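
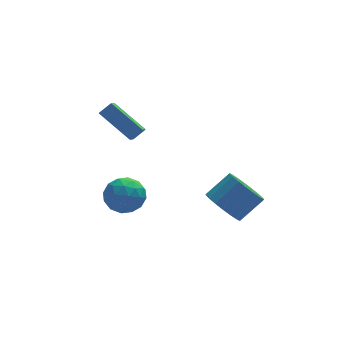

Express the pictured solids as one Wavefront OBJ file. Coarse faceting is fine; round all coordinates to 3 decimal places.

v 2.199 -4.088 0.762
v 2.913 -4.459 0.041
v 4.115 -4.122 1.057
v 3.401 -3.752 1.778
v 2.878 -3.993 -0.073
v 4.08 -3.657 0.944
v 2.709 -3.546 -0.021
v 3.911 -3.21 0.996
v 2.439 -3.206 0.186
v 3.641 -2.87 1.203
v 2.122 -3.041 0.507
v 3.324 -2.705 1.524
v 1.819 -3.084 0.878
v 3.021 -2.748 1.895
v 1.592 -3.325 1.226
v 2.794 -2.989 2.243
v 1.485 -3.718 1.483
v 2.687 -3.381 2.499
v 1.52 -4.183 1.596
v 2.722 -3.847 2.613
v 1.689 -4.63 1.544
v 2.891 -4.294 2.561
v 1.959 -4.97 1.337
v 3.161 -4.634 2.354
v 2.276 -5.135 1.016
v 3.478 -4.799 2.033
v 2.579 -5.092 0.645
v 3.781 -4.756 1.662
v 2.806 -4.851 0.297
v 4.008 -4.515 1.314
v -2.349 -0.287 0.29
v -1.468 -0.535 0.87
v -2.032 -1.645 -0.77
v -1.151 -1.893 -0.19
v -2.137 -2.026 0.238
v -2.333 -1.186 0.894
v -1.167 -0.994 -0.794
v -1.363 -0.154 -0.138
v -0.738 -0.971 0.2
v -1.337 -1.609 0.838
v -2.163 -0.571 -0.738
v -2.762 -1.209 -0.1
v -1.936 -0.292 0.673
v -1.564 -1.888 -0.573
v -2.143 -1.967 -0.321
v -1.626 -2.112 0.019
v -2.444 -0.675 0.687
v -1.927 -0.82 1.028
v -2.32 -1.697 0.657
v -1.573 -1.36 -0.928
v -1.056 -1.505 -0.587
v -1.874 -0.068 0.081
v -1.357 -0.213 0.421
v -1.18 -0.483 -0.557
v -0.989 -0.694 0.62
v -0.803 -1.492 -0.003
v -0.813 -0.964 -0.358
v -0.928 -0.47 0.028
v -1.342 -1.069 0.995
v -1.156 -1.867 0.372
v -1.735 -1.945 0.624
v -1.85 -1.452 1.009
v -0.913 -1.325 0.601
v -2.344 -0.313 -0.272
v -2.158 -1.111 -0.895
v -1.65 -0.728 -0.909
v -1.765 -0.235 -0.524
v -2.697 -0.688 0.103
v -2.511 -1.486 -0.52
v -2.572 -1.71 0.072
v -2.687 -1.216 0.458
v -2.587 -0.855 -0.501
v -0.837 1.221 2.257
v -1.146 0.489 2.778
v -2.055 2.56 3.418
v -2.364 1.828 3.939
v -0.216 1.332 2.781
v -0.525 0.6 3.302
v -1.434 2.671 3.942
v -1.743 1.939 4.463
f 2 1 5
f 2 5 3
f 3 5 6
f 3 6 4
f 5 1 7
f 5 7 6
f 6 7 8
f 6 8 4
f 7 1 9
f 7 9 8
f 8 9 10
f 8 10 4
f 9 1 11
f 9 11 10
f 10 11 12
f 10 12 4
f 11 1 13
f 11 13 12
f 12 13 14
f 12 14 4
f 13 1 15
f 13 15 14
f 14 15 16
f 14 16 4
f 15 1 17
f 15 17 16
f 16 17 18
f 16 18 4
f 17 1 19
f 17 19 18
f 18 19 20
f 18 20 4
f 19 1 21
f 19 21 20
f 20 21 22
f 20 22 4
f 21 1 23
f 21 23 22
f 22 23 24
f 22 24 4
f 23 1 25
f 23 25 24
f 24 25 26
f 24 26 4
f 25 1 27
f 25 27 26
f 26 27 28
f 26 28 4
f 27 1 29
f 27 29 28
f 28 29 30
f 28 30 4
f 29 1 2
f 29 2 30
f 30 2 3
f 30 3 4
f 31 68 47
f 68 42 71
f 47 71 36
f 68 71 47
f 31 47 43
f 47 36 48
f 43 48 32
f 47 48 43
f 31 43 52
f 43 32 53
f 52 53 38
f 43 53 52
f 31 52 64
f 52 38 67
f 64 67 41
f 52 67 64
f 31 64 68
f 64 41 72
f 68 72 42
f 64 72 68
f 32 48 59
f 48 36 62
f 59 62 40
f 48 62 59
f 36 71 49
f 71 42 70
f 49 70 35
f 71 70 49
f 42 72 69
f 72 41 65
f 69 65 33
f 72 65 69
f 41 67 66
f 67 38 54
f 66 54 37
f 67 54 66
f 38 53 58
f 53 32 55
f 58 55 39
f 53 55 58
f 34 60 46
f 60 40 61
f 46 61 35
f 60 61 46
f 34 46 44
f 46 35 45
f 44 45 33
f 46 45 44
f 34 44 51
f 44 33 50
f 51 50 37
f 44 50 51
f 34 51 56
f 51 37 57
f 56 57 39
f 51 57 56
f 34 56 60
f 56 39 63
f 60 63 40
f 56 63 60
f 35 61 49
f 61 40 62
f 49 62 36
f 61 62 49
f 33 45 69
f 45 35 70
f 69 70 42
f 45 70 69
f 37 50 66
f 50 33 65
f 66 65 41
f 50 65 66
f 39 57 58
f 57 37 54
f 58 54 38
f 57 54 58
f 40 63 59
f 63 39 55
f 59 55 32
f 63 55 59
f 74 76 73
f 77 74 73
f 73 76 75
f 75 77 73
f 74 80 76
f 78 74 77
f 78 80 74
f 76 80 75
f 79 77 75
f 75 80 79
f 79 78 77
f 80 78 79



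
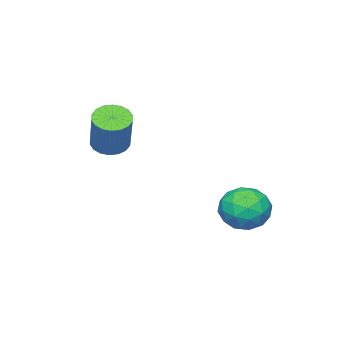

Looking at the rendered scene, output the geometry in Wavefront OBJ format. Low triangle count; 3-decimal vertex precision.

v -3.038 3.19 -1.019
v -2.23 2.544 -0.433
v -3.31 1.736 -2.247
v -2.502 1.09 -1.661
v -3.546 1.34 -1.151
v -3.377 2.239 -0.392
v -2.163 2.041 -2.288
v -1.994 2.94 -1.529
v -1.689 1.834 -1.218
v -2.544 1.401 -0.515
v -2.996 2.879 -2.165
v -3.851 2.446 -1.462
v -2.61 2.995 -0.618
v -2.93 1.285 -2.062
v -3.543 1.432 -1.762
v -3.068 1.053 -1.418
v -3.285 2.815 -0.594
v -2.81 2.436 -0.25
v -3.583 1.728 -0.672
v -2.73 1.844 -2.43
v -2.255 1.465 -2.086
v -2.472 3.227 -1.262
v -1.997 2.848 -0.918
v -1.957 2.552 -2.008
v -1.817 2.198 -0.735
v -1.977 1.343 -1.457
v -1.778 1.902 -1.825
v -1.679 2.431 -1.379
v -2.32 1.943 -0.322
v -2.48 1.089 -1.044
v -3.093 1.236 -0.744
v -2.994 1.764 -0.298
v -2.002 1.526 -0.783
v -3.06 3.191 -1.636
v -3.22 2.337 -2.358
v -2.546 2.516 -2.382
v -2.447 3.044 -1.936
v -3.563 2.937 -1.223
v -3.723 2.082 -1.945
v -3.861 1.849 -1.301
v -3.762 2.378 -0.855
v -3.538 2.754 -1.897
v -0.067 -2.715 2.094
v 0.578 -3.249 2.028
v 1.512 -2.34 3.801
v 0.867 -1.805 3.866
v 0.689 -2.959 1.821
v 1.623 -2.049 3.593
v 0.651 -2.62 1.667
v 1.584 -1.711 3.44
v 0.47 -2.3 1.598
v 1.404 -1.391 3.371
v 0.183 -2.062 1.627
v 1.117 -1.153 3.4
v -0.153 -1.954 1.749
v 0.78 -1.044 3.521
v -0.473 -1.996 1.939
v 0.461 -1.086 3.711
v -0.712 -2.18 2.159
v 0.222 -1.271 3.932
v -0.823 -2.471 2.367
v 0.111 -1.561 4.139
v -0.784 -2.809 2.52
v 0.149 -1.9 4.293
v -0.604 -3.129 2.589
v 0.33 -2.22 4.362
v -0.317 -3.367 2.56
v 0.617 -2.458 4.333
v 0.02 -3.476 2.439
v 0.953 -2.566 4.211
v 0.339 -3.434 2.249
v 1.273 -2.524 4.021
f 1 38 17
f 38 12 41
f 17 41 6
f 38 41 17
f 1 17 13
f 17 6 18
f 13 18 2
f 17 18 13
f 1 13 22
f 13 2 23
f 22 23 8
f 13 23 22
f 1 22 34
f 22 8 37
f 34 37 11
f 22 37 34
f 1 34 38
f 34 11 42
f 38 42 12
f 34 42 38
f 2 18 29
f 18 6 32
f 29 32 10
f 18 32 29
f 6 41 19
f 41 12 40
f 19 40 5
f 41 40 19
f 12 42 39
f 42 11 35
f 39 35 3
f 42 35 39
f 11 37 36
f 37 8 24
f 36 24 7
f 37 24 36
f 8 23 28
f 23 2 25
f 28 25 9
f 23 25 28
f 4 30 16
f 30 10 31
f 16 31 5
f 30 31 16
f 4 16 14
f 16 5 15
f 14 15 3
f 16 15 14
f 4 14 21
f 14 3 20
f 21 20 7
f 14 20 21
f 4 21 26
f 21 7 27
f 26 27 9
f 21 27 26
f 4 26 30
f 26 9 33
f 30 33 10
f 26 33 30
f 5 31 19
f 31 10 32
f 19 32 6
f 31 32 19
f 3 15 39
f 15 5 40
f 39 40 12
f 15 40 39
f 7 20 36
f 20 3 35
f 36 35 11
f 20 35 36
f 9 27 28
f 27 7 24
f 28 24 8
f 27 24 28
f 10 33 29
f 33 9 25
f 29 25 2
f 33 25 29
f 44 43 47
f 44 47 45
f 45 47 48
f 45 48 46
f 47 43 49
f 47 49 48
f 48 49 50
f 48 50 46
f 49 43 51
f 49 51 50
f 50 51 52
f 50 52 46
f 51 43 53
f 51 53 52
f 52 53 54
f 52 54 46
f 53 43 55
f 53 55 54
f 54 55 56
f 54 56 46
f 55 43 57
f 55 57 56
f 56 57 58
f 56 58 46
f 57 43 59
f 57 59 58
f 58 59 60
f 58 60 46
f 59 43 61
f 59 61 60
f 60 61 62
f 60 62 46
f 61 43 63
f 61 63 62
f 62 63 64
f 62 64 46
f 63 43 65
f 63 65 64
f 64 65 66
f 64 66 46
f 65 43 67
f 65 67 66
f 66 67 68
f 66 68 46
f 67 43 69
f 67 69 68
f 68 69 70
f 68 70 46
f 69 43 71
f 69 71 70
f 70 71 72
f 70 72 46
f 71 43 44
f 71 44 72
f 72 44 45
f 72 45 46



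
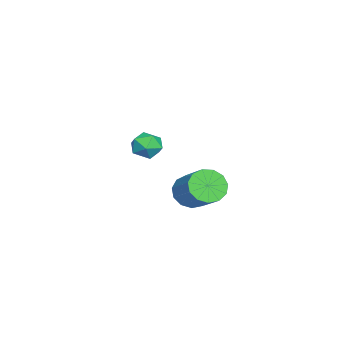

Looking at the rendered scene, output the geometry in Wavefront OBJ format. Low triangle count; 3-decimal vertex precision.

v 1.266 0.839 -4.185
v 1.735 0.95 -4.836
v 2.823 1.811 -3.907
v 2.354 1.701 -3.255
v 1.446 1.303 -4.824
v 2.533 2.164 -3.895
v 1.099 1.508 -4.61
v 2.187 2.37 -3.68
v 0.806 1.502 -4.26
v 1.894 2.363 -3.331
v 0.659 1.284 -3.886
v 1.746 2.146 -2.957
v 0.704 0.926 -3.608
v 1.792 1.787 -2.678
v 0.928 0.54 -3.512
v 2.016 1.401 -2.583
v 1.26 0.249 -3.63
v 2.347 1.111 -2.701
v 1.593 0.145 -3.924
v 2.681 1.007 -2.995
v 1.823 0.262 -4.301
v 2.91 1.124 -3.372
v 1.875 0.562 -4.641
v 2.963 1.424 -3.711
v -3.176 -1.501 -4.368
v -2.662 -1.235 -3.879
v -3.038 -2.625 -3.901
v -2.524 -2.359 -3.412
v -3.252 -2.164 -3.341
v -3.338 -1.469 -3.629
v -2.362 -2.391 -4.151
v -2.448 -1.696 -4.439
v -2.16 -1.785 -3.745
v -2.71 -1.645 -3.244
v -2.99 -2.215 -4.536
v -3.54 -2.075 -4.035
f 2 1 5
f 2 5 3
f 3 5 6
f 3 6 4
f 5 1 7
f 5 7 6
f 6 7 8
f 6 8 4
f 7 1 9
f 7 9 8
f 8 9 10
f 8 10 4
f 9 1 11
f 9 11 10
f 10 11 12
f 10 12 4
f 11 1 13
f 11 13 12
f 12 13 14
f 12 14 4
f 13 1 15
f 13 15 14
f 14 15 16
f 14 16 4
f 15 1 17
f 15 17 16
f 16 17 18
f 16 18 4
f 17 1 19
f 17 19 18
f 18 19 20
f 18 20 4
f 19 1 21
f 19 21 20
f 20 21 22
f 20 22 4
f 21 1 23
f 21 23 22
f 22 23 24
f 22 24 4
f 23 1 2
f 23 2 24
f 24 2 3
f 24 3 4
f 25 36 30
f 25 30 26
f 25 26 32
f 25 32 35
f 25 35 36
f 26 30 34
f 30 36 29
f 36 35 27
f 35 32 31
f 32 26 33
f 28 34 29
f 28 29 27
f 28 27 31
f 28 31 33
f 28 33 34
f 29 34 30
f 27 29 36
f 31 27 35
f 33 31 32
f 34 33 26



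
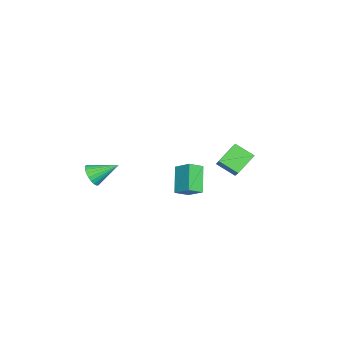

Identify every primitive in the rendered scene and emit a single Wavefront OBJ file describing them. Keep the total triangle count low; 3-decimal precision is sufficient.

v -1.7 -0.022 -1.408
v -1.186 0.899 -0.719
v -0.354 0.206 -2.716
v 0.159 1.127 -2.027
v -1.099 -0.727 -0.913
v -0.586 0.194 -0.224
v 0.246 -0.499 -2.221
v 0.76 0.422 -1.532
v 3.143 3.436 1.594
v 2.906 2.33 2.255
v 2.158 4.157 2.448
v 1.921 3.051 3.109
v 4.199 3.769 2.531
v 3.962 2.663 3.192
v 3.214 4.49 3.385
v 2.977 3.384 4.046
v 3.517 -4.504 0.866
v 4.227 -4.542 1.16
v 3.243 -3.056 1.714
v 4.276 -4.385 0.908
v 4.21 -4.247 0.65
v 4.038 -4.147 0.425
v 3.786 -4.102 0.267
v 3.494 -4.118 0.2
v 3.205 -4.192 0.234
v 2.963 -4.314 0.365
v 2.806 -4.465 0.571
v 2.757 -4.622 0.823
v 2.823 -4.761 1.081
v 2.996 -4.86 1.306
v 3.247 -4.906 1.464
v 3.539 -4.89 1.531
v 3.828 -4.815 1.497
v 4.07 -4.693 1.367
f 2 4 1
f 5 2 1
f 1 4 3
f 3 5 1
f 2 8 4
f 6 2 5
f 6 8 2
f 4 8 3
f 7 5 3
f 3 8 7
f 7 6 5
f 8 6 7
f 10 12 9
f 13 10 9
f 9 12 11
f 11 13 9
f 10 16 12
f 14 10 13
f 14 16 10
f 12 16 11
f 15 13 11
f 11 16 15
f 15 14 13
f 16 14 15
f 18 17 20
f 18 20 19
f 20 17 21
f 20 21 19
f 21 17 22
f 21 22 19
f 22 17 23
f 22 23 19
f 23 17 24
f 23 24 19
f 24 17 25
f 24 25 19
f 25 17 26
f 25 26 19
f 26 17 27
f 26 27 19
f 27 17 28
f 27 28 19
f 28 17 29
f 28 29 19
f 29 17 30
f 29 30 19
f 30 17 31
f 30 31 19
f 31 17 32
f 31 32 19
f 32 17 33
f 32 33 19
f 33 17 34
f 33 34 19
f 34 17 18
f 34 18 19



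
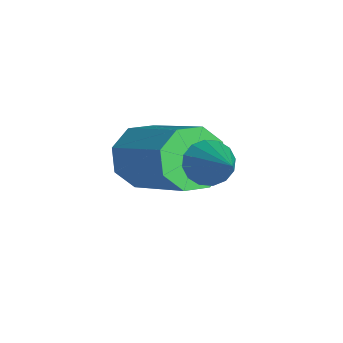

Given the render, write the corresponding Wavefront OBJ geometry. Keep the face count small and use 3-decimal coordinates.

v 0.495 0.264 1.485
v 0.802 0.566 0.741
v 2.352 1.378 1.71
v 2.045 1.076 2.455
v 0.395 0.991 1.037
v 1.945 1.802 2.006
v 0.047 0.99 1.595
v 1.597 1.801 2.564
v -0.039 0.564 2.089
v 1.511 1.375 3.058
v 0.188 -0.038 2.23
v 1.738 0.774 3.199
v 0.595 -0.462 1.934
v 2.145 0.349 2.903
v 0.943 -0.461 1.376
v 2.493 0.35 2.345
v 1.029 -0.035 0.882
v 2.579 0.776 1.851
v 2.197 1.379 2.393
v 2.433 1.704 1.947
v 3.543 1.601 3.267
v 2.283 1.909 2.126
v 2.11 1.972 2.376
v 1.96 1.876 2.631
v 1.874 1.647 2.822
v 1.875 1.346 2.898
v 1.961 1.053 2.839
v 2.111 0.848 2.66
v 2.284 0.786 2.41
v 2.434 0.882 2.155
v 2.52 1.111 1.964
v 2.52 1.412 1.888
f 2 1 5
f 2 5 3
f 3 5 6
f 3 6 4
f 5 1 7
f 5 7 6
f 6 7 8
f 6 8 4
f 7 1 9
f 7 9 8
f 8 9 10
f 8 10 4
f 9 1 11
f 9 11 10
f 10 11 12
f 10 12 4
f 11 1 13
f 11 13 12
f 12 13 14
f 12 14 4
f 13 1 15
f 13 15 14
f 14 15 16
f 14 16 4
f 15 1 17
f 15 17 16
f 16 17 18
f 16 18 4
f 17 1 2
f 17 2 18
f 18 2 3
f 18 3 4
f 20 19 22
f 20 22 21
f 22 19 23
f 22 23 21
f 23 19 24
f 23 24 21
f 24 19 25
f 24 25 21
f 25 19 26
f 25 26 21
f 26 19 27
f 26 27 21
f 27 19 28
f 27 28 21
f 28 19 29
f 28 29 21
f 29 19 30
f 29 30 21
f 30 19 31
f 30 31 21
f 31 19 32
f 31 32 21
f 32 19 20
f 32 20 21



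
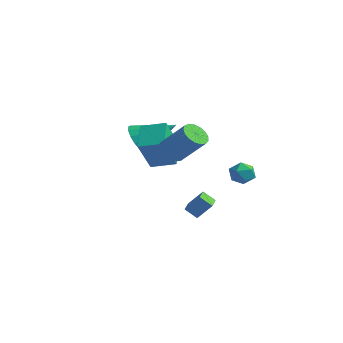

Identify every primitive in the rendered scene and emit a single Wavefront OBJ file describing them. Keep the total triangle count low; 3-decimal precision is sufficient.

v -1.347 0.727 1.52
v -1.058 -0.346 3.195
v -0.316 1.462 1.813
v -0.027 0.389 3.488
v -0.353 -0.329 0.672
v -0.064 -1.402 2.347
v 0.678 0.406 0.965
v 0.967 -0.667 2.64
v -3.485 1.727 1.14
v -2.722 1.115 0.818
v -2.055 2.933 2.24
v -2.749 1.464 0.47
v -2.944 1.873 0.276
v -3.263 2.248 0.28
v -3.633 2.505 0.481
v -3.97 2.583 0.832
v -4.195 2.465 1.255
v -4.258 2.178 1.651
v -4.144 1.788 1.93
v -3.879 1.384 2.028
v -3.524 1.059 1.923
v -3.16 0.887 1.638
v -2.871 0.907 1.24
v -1.701 3.431 -3.243
v -1.147 3.933 -2.383
v -1.178 3.793 -3.792
v -0.623 4.295 -2.931
v -0.997 2.525 -3.169
v -0.442 3.027 -2.308
v -0.473 2.887 -3.717
v 0.081 3.389 -2.857
v 2.385 3.865 0.382
v 2.85 3.298 0.44
v 1.69 3.222 -0.34
v 2.155 2.655 -0.282
v 1.752 2.86 0.298
v 2.181 3.258 0.744
v 2.359 3.262 -0.644
v 2.788 3.66 -0.198
v 2.834 2.925 -0.194
v 2.459 2.677 0.388
v 2.081 3.843 -0.288
v 1.706 3.595 0.294
v 1.889 -1.051 2.509
v 2.335 -1.55 2.218
v 3.616 -1.189 3.56
v 3.171 -0.689 3.851
v 2.423 -1.255 2.055
v 3.704 -0.893 3.396
v 2.388 -0.912 1.995
v 3.67 -0.551 3.336
v 2.24 -0.601 2.053
v 3.521 -0.24 3.395
v 2.011 -0.393 2.216
v 3.293 -0.032 3.557
v 1.754 -0.336 2.446
v 3.036 0.025 3.787
v 1.528 -0.442 2.69
v 2.81 -0.081 4.032
v 1.385 -0.688 2.893
v 2.667 -0.327 4.235
v 1.357 -1.017 3.008
v 2.639 -0.656 4.35
v 1.452 -1.353 3.009
v 2.733 -0.992 4.35
v 1.646 -1.62 2.895
v 2.928 -1.259 4.237
v 1.896 -1.757 2.693
v 3.178 -1.396 4.034
v 2.144 -1.732 2.449
v 3.426 -1.371 3.79
f 2 4 1
f 5 2 1
f 1 4 3
f 3 5 1
f 2 8 4
f 6 2 5
f 6 8 2
f 4 8 3
f 7 5 3
f 3 8 7
f 7 6 5
f 8 6 7
f 10 9 12
f 10 12 11
f 12 9 13
f 12 13 11
f 13 9 14
f 13 14 11
f 14 9 15
f 14 15 11
f 15 9 16
f 15 16 11
f 16 9 17
f 16 17 11
f 17 9 18
f 17 18 11
f 18 9 19
f 18 19 11
f 19 9 20
f 19 20 11
f 20 9 21
f 20 21 11
f 21 9 22
f 21 22 11
f 22 9 23
f 22 23 11
f 23 9 10
f 23 10 11
f 25 27 24
f 28 25 24
f 24 27 26
f 26 28 24
f 25 31 27
f 29 25 28
f 29 31 25
f 27 31 26
f 30 28 26
f 26 31 30
f 30 29 28
f 31 29 30
f 32 43 37
f 32 37 33
f 32 33 39
f 32 39 42
f 32 42 43
f 33 37 41
f 37 43 36
f 43 42 34
f 42 39 38
f 39 33 40
f 35 41 36
f 35 36 34
f 35 34 38
f 35 38 40
f 35 40 41
f 36 41 37
f 34 36 43
f 38 34 42
f 40 38 39
f 41 40 33
f 45 44 48
f 45 48 46
f 46 48 49
f 46 49 47
f 48 44 50
f 48 50 49
f 49 50 51
f 49 51 47
f 50 44 52
f 50 52 51
f 51 52 53
f 51 53 47
f 52 44 54
f 52 54 53
f 53 54 55
f 53 55 47
f 54 44 56
f 54 56 55
f 55 56 57
f 55 57 47
f 56 44 58
f 56 58 57
f 57 58 59
f 57 59 47
f 58 44 60
f 58 60 59
f 59 60 61
f 59 61 47
f 60 44 62
f 60 62 61
f 61 62 63
f 61 63 47
f 62 44 64
f 62 64 63
f 63 64 65
f 63 65 47
f 64 44 66
f 64 66 65
f 65 66 67
f 65 67 47
f 66 44 68
f 66 68 67
f 67 68 69
f 67 69 47
f 68 44 70
f 68 70 69
f 69 70 71
f 69 71 47
f 70 44 45
f 70 45 71
f 71 45 46
f 71 46 47



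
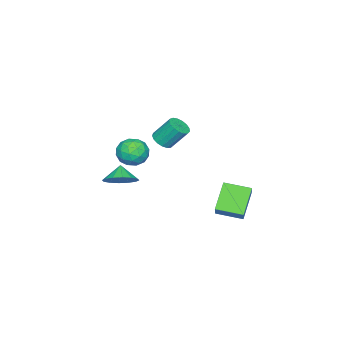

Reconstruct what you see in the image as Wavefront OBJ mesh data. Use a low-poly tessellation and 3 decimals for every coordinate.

v 2.322 -2.712 0.149
v 3.148 -2.693 0.78
v 1.718 -3.108 0.951
v 2.915 -2.211 0.841
v 2.522 -1.864 0.717
v 2.077 -1.745 0.44
v 1.697 -1.884 0.085
v 1.484 -2.246 -0.253
v 1.497 -2.732 -0.483
v 1.73 -3.213 -0.544
v 2.122 -3.56 -0.419
v 2.568 -3.68 -0.142
v 2.948 -3.541 0.213
v 3.161 -3.179 0.55
v 0.962 -0.803 3.293
v 1.577 -0.459 3.204
v 1.252 0.447 4.458
v 0.638 0.103 4.547
v 1.356 -0.28 3.018
v 1.032 0.625 4.271
v 1.045 -0.221 2.895
v 0.72 0.684 4.148
v 0.715 -0.295 2.863
v 0.39 0.61 4.116
v 0.441 -0.486 2.929
v 0.117 0.42 4.183
v 0.287 -0.749 3.08
v -0.037 0.157 4.333
v 0.288 -1.024 3.279
v -0.037 -0.119 4.532
v 0.443 -1.249 3.481
v 0.118 -0.343 4.735
v 0.717 -1.371 3.64
v 0.392 -0.466 4.894
v 1.047 -1.364 3.72
v 0.723 -0.458 4.974
v 1.358 -1.227 3.702
v 1.033 -0.322 4.956
v 1.578 -0.994 3.591
v 1.254 -0.088 4.844
v 1.657 -0.716 3.411
v 1.333 0.189 4.664
v -1.14 -3.051 0.888
v -0.356 -2.816 0.245
v -0.264 -4.364 1.475
v 0.52 -4.129 0.832
v 0.3 -3.504 1.635
v -0.241 -2.693 1.272
v -0.379 -4.487 0.448
v -0.92 -3.676 0.085
v 0.114 -3.703 -0.027
v 0.534 -3.096 0.707
v -1.154 -4.084 1.013
v -0.734 -3.477 1.747
v -0.825 -2.818 0.515
v 0.205 -4.362 1.205
v 0.076 -3.995 1.677
v 0.536 -3.856 1.299
v -0.758 -2.746 1.119
v -0.297 -2.607 0.741
v 0.089 -3.012 1.558
v -0.323 -4.573 0.979
v 0.138 -4.434 0.601
v -1.156 -3.324 0.421
v -0.696 -3.185 0.043
v -0.709 -4.168 0.162
v -0.088 -3.201 -0.023
v 0.427 -3.973 0.322
v -0.101 -4.184 0.096
v -0.419 -3.707 -0.117
v 0.159 -2.844 0.408
v 0.674 -3.616 0.753
v 0.545 -3.249 1.225
v 0.226 -2.772 1.012
v 0.435 -3.366 0.248
v -1.294 -3.564 0.967
v -0.779 -4.336 1.312
v -0.846 -4.408 0.708
v -1.165 -3.931 0.495
v -1.047 -3.207 1.398
v -0.532 -3.979 1.743
v -0.201 -3.473 1.837
v -0.519 -2.996 1.624
v -1.055 -3.814 1.472
v -2.681 0.52 -4.246
v -4.061 0.281 -2.818
v -3.244 2.078 -4.53
v -4.624 1.839 -3.102
v -1.596 1.121 -3.098
v -2.976 0.882 -1.67
v -2.159 2.679 -3.382
v -3.539 2.44 -1.954
f 2 1 4
f 2 4 3
f 4 1 5
f 4 5 3
f 5 1 6
f 5 6 3
f 6 1 7
f 6 7 3
f 7 1 8
f 7 8 3
f 8 1 9
f 8 9 3
f 9 1 10
f 9 10 3
f 10 1 11
f 10 11 3
f 11 1 12
f 11 12 3
f 12 1 13
f 12 13 3
f 13 1 14
f 13 14 3
f 14 1 2
f 14 2 3
f 16 15 19
f 16 19 17
f 17 19 20
f 17 20 18
f 19 15 21
f 19 21 20
f 20 21 22
f 20 22 18
f 21 15 23
f 21 23 22
f 22 23 24
f 22 24 18
f 23 15 25
f 23 25 24
f 24 25 26
f 24 26 18
f 25 15 27
f 25 27 26
f 26 27 28
f 26 28 18
f 27 15 29
f 27 29 28
f 28 29 30
f 28 30 18
f 29 15 31
f 29 31 30
f 30 31 32
f 30 32 18
f 31 15 33
f 31 33 32
f 32 33 34
f 32 34 18
f 33 15 35
f 33 35 34
f 34 35 36
f 34 36 18
f 35 15 37
f 35 37 36
f 36 37 38
f 36 38 18
f 37 15 39
f 37 39 38
f 38 39 40
f 38 40 18
f 39 15 41
f 39 41 40
f 40 41 42
f 40 42 18
f 41 15 16
f 41 16 42
f 42 16 17
f 42 17 18
f 43 80 59
f 80 54 83
f 59 83 48
f 80 83 59
f 43 59 55
f 59 48 60
f 55 60 44
f 59 60 55
f 43 55 64
f 55 44 65
f 64 65 50
f 55 65 64
f 43 64 76
f 64 50 79
f 76 79 53
f 64 79 76
f 43 76 80
f 76 53 84
f 80 84 54
f 76 84 80
f 44 60 71
f 60 48 74
f 71 74 52
f 60 74 71
f 48 83 61
f 83 54 82
f 61 82 47
f 83 82 61
f 54 84 81
f 84 53 77
f 81 77 45
f 84 77 81
f 53 79 78
f 79 50 66
f 78 66 49
f 79 66 78
f 50 65 70
f 65 44 67
f 70 67 51
f 65 67 70
f 46 72 58
f 72 52 73
f 58 73 47
f 72 73 58
f 46 58 56
f 58 47 57
f 56 57 45
f 58 57 56
f 46 56 63
f 56 45 62
f 63 62 49
f 56 62 63
f 46 63 68
f 63 49 69
f 68 69 51
f 63 69 68
f 46 68 72
f 68 51 75
f 72 75 52
f 68 75 72
f 47 73 61
f 73 52 74
f 61 74 48
f 73 74 61
f 45 57 81
f 57 47 82
f 81 82 54
f 57 82 81
f 49 62 78
f 62 45 77
f 78 77 53
f 62 77 78
f 51 69 70
f 69 49 66
f 70 66 50
f 69 66 70
f 52 75 71
f 75 51 67
f 71 67 44
f 75 67 71
f 86 88 85
f 89 86 85
f 85 88 87
f 87 89 85
f 86 92 88
f 90 86 89
f 90 92 86
f 88 92 87
f 91 89 87
f 87 92 91
f 91 90 89
f 92 90 91



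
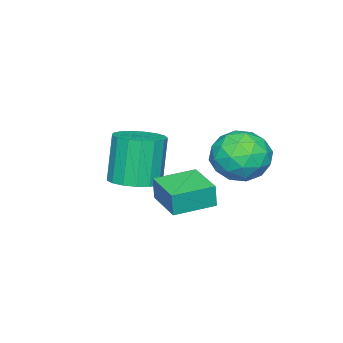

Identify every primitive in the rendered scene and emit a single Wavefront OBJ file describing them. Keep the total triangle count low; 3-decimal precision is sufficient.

v 0.746 4.463 1.832
v 1.217 3.799 1.011
v 0.543 2.961 2.929
v 1.014 2.297 2.108
v 1.665 3.067 2.674
v 1.791 3.996 1.996
v -0.031 2.764 1.944
v 0.095 3.693 1.266
v 0.737 2.75 1.08
v 1.786 2.937 1.531
v -0.026 3.823 2.409
v 1.023 4.01 2.86
v 1 4.263 1.325
v 0.76 2.497 2.615
v 1.143 2.949 2.947
v 1.42 2.559 2.464
v 1.337 4.378 1.904
v 1.614 3.988 1.421
v 1.877 3.558 2.399
v 0.146 2.772 2.519
v 0.423 2.382 2.036
v 0.34 4.201 1.476
v 0.617 3.811 0.993
v -0.117 3.202 1.541
v 0.994 3.256 0.883
v 0.875 2.373 1.528
v 0.26 2.648 1.432
v 0.334 3.193 1.033
v 1.611 3.366 1.148
v 1.491 2.483 1.793
v 1.874 2.935 2.125
v 1.948 3.481 1.727
v 1.328 2.749 1.189
v 0.269 4.277 2.147
v 0.149 3.394 2.792
v -0.188 3.279 2.213
v -0.114 3.825 1.815
v 0.885 4.387 2.412
v 0.766 3.504 3.057
v 1.426 3.567 2.907
v 1.5 4.112 2.508
v 0.432 4.011 2.751
v 2.097 -0.129 0.283
v 3.02 0.018 0.544
v 2.485 -0.104 2.499
v 1.563 -0.251 2.237
v 2.841 0.446 0.522
v 2.306 0.324 2.477
v 2.492 0.742 0.445
v 1.957 0.62 2.4
v 2.052 0.839 0.331
v 1.518 0.717 2.285
v 1.623 0.714 0.206
v 1.089 0.592 2.16
v 1.303 0.396 0.098
v 0.768 0.274 2.053
v 1.164 -0.043 0.033
v 0.629 -0.165 1.987
v 1.239 -0.501 0.025
v 0.705 -0.623 1.979
v 1.511 -0.874 0.076
v 0.976 -0.996 2.03
v 1.917 -1.076 0.174
v 1.383 -1.198 2.129
v 2.365 -1.061 0.298
v 1.83 -1.183 2.252
v 2.751 -0.833 0.417
v 2.216 -0.955 2.372
v 2.987 -0.444 0.507
v 2.453 -0.566 2.461
v 2.39 2.575 0.867
v 2.446 2.554 1.795
v 3.268 3.864 0.843
v 3.324 3.843 1.771
v 3.676 1.697 0.769
v 3.732 1.676 1.697
v 4.554 2.986 0.745
v 4.61 2.965 1.673
f 1 38 17
f 38 12 41
f 17 41 6
f 38 41 17
f 1 17 13
f 17 6 18
f 13 18 2
f 17 18 13
f 1 13 22
f 13 2 23
f 22 23 8
f 13 23 22
f 1 22 34
f 22 8 37
f 34 37 11
f 22 37 34
f 1 34 38
f 34 11 42
f 38 42 12
f 34 42 38
f 2 18 29
f 18 6 32
f 29 32 10
f 18 32 29
f 6 41 19
f 41 12 40
f 19 40 5
f 41 40 19
f 12 42 39
f 42 11 35
f 39 35 3
f 42 35 39
f 11 37 36
f 37 8 24
f 36 24 7
f 37 24 36
f 8 23 28
f 23 2 25
f 28 25 9
f 23 25 28
f 4 30 16
f 30 10 31
f 16 31 5
f 30 31 16
f 4 16 14
f 16 5 15
f 14 15 3
f 16 15 14
f 4 14 21
f 14 3 20
f 21 20 7
f 14 20 21
f 4 21 26
f 21 7 27
f 26 27 9
f 21 27 26
f 4 26 30
f 26 9 33
f 30 33 10
f 26 33 30
f 5 31 19
f 31 10 32
f 19 32 6
f 31 32 19
f 3 15 39
f 15 5 40
f 39 40 12
f 15 40 39
f 7 20 36
f 20 3 35
f 36 35 11
f 20 35 36
f 9 27 28
f 27 7 24
f 28 24 8
f 27 24 28
f 10 33 29
f 33 9 25
f 29 25 2
f 33 25 29
f 44 43 47
f 44 47 45
f 45 47 48
f 45 48 46
f 47 43 49
f 47 49 48
f 48 49 50
f 48 50 46
f 49 43 51
f 49 51 50
f 50 51 52
f 50 52 46
f 51 43 53
f 51 53 52
f 52 53 54
f 52 54 46
f 53 43 55
f 53 55 54
f 54 55 56
f 54 56 46
f 55 43 57
f 55 57 56
f 56 57 58
f 56 58 46
f 57 43 59
f 57 59 58
f 58 59 60
f 58 60 46
f 59 43 61
f 59 61 60
f 60 61 62
f 60 62 46
f 61 43 63
f 61 63 62
f 62 63 64
f 62 64 46
f 63 43 65
f 63 65 64
f 64 65 66
f 64 66 46
f 65 43 67
f 65 67 66
f 66 67 68
f 66 68 46
f 67 43 69
f 67 69 68
f 68 69 70
f 68 70 46
f 69 43 44
f 69 44 70
f 70 44 45
f 70 45 46
f 72 74 71
f 75 72 71
f 71 74 73
f 73 75 71
f 72 78 74
f 76 72 75
f 76 78 72
f 74 78 73
f 77 75 73
f 73 78 77
f 77 76 75
f 78 76 77



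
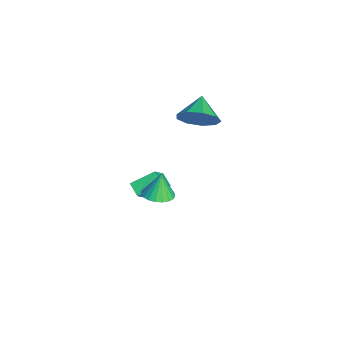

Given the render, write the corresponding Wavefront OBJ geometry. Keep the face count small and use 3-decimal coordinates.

v -2.294 0.368 -3.522
v -2.478 1.586 -2.836
v -1.666 0.695 -3.935
v -1.85 1.913 -3.249
v -1.35 -0.093 -2.451
v -1.534 1.125 -1.765
v -0.722 0.234 -2.864
v -0.906 1.452 -2.178
v -0.522 3.124 3.062
v -0.17 2.559 3.912
v -1.718 3.396 3.738
v 0.029 3.267 3.979
v -0.03 3.909 3.617
v -0.319 4.183 2.996
v -0.704 3.962 2.405
v -1.003 3.349 2.121
v -1.078 2.631 2.278
v -0.892 2.144 2.801
v -0.534 2.115 3.447
v 1.809 1.086 -0.339
v 2.573 0.911 -0.176
v 1.571 1.254 0.959
v 2.584 1.241 -0.216
v 2.462 1.545 -0.278
v 2.227 1.768 -0.35
v 1.919 1.874 -0.42
v 1.593 1.844 -0.476
v 1.304 1.683 -0.509
v 1.102 1.418 -0.512
v 1.023 1.096 -0.485
v 1.079 0.773 -0.432
v 1.262 0.503 -0.364
v 1.539 0.335 -0.291
v 1.863 0.296 -0.227
v 2.178 0.394 -0.182
v 2.429 0.612 -0.164
f 2 4 1
f 5 2 1
f 1 4 3
f 3 5 1
f 2 8 4
f 6 2 5
f 6 8 2
f 4 8 3
f 7 5 3
f 3 8 7
f 7 6 5
f 8 6 7
f 10 9 12
f 10 12 11
f 12 9 13
f 12 13 11
f 13 9 14
f 13 14 11
f 14 9 15
f 14 15 11
f 15 9 16
f 15 16 11
f 16 9 17
f 16 17 11
f 17 9 18
f 17 18 11
f 18 9 19
f 18 19 11
f 19 9 10
f 19 10 11
f 21 20 23
f 21 23 22
f 23 20 24
f 23 24 22
f 24 20 25
f 24 25 22
f 25 20 26
f 25 26 22
f 26 20 27
f 26 27 22
f 27 20 28
f 27 28 22
f 28 20 29
f 28 29 22
f 29 20 30
f 29 30 22
f 30 20 31
f 30 31 22
f 31 20 32
f 31 32 22
f 32 20 33
f 32 33 22
f 33 20 34
f 33 34 22
f 34 20 35
f 34 35 22
f 35 20 36
f 35 36 22
f 36 20 21
f 36 21 22



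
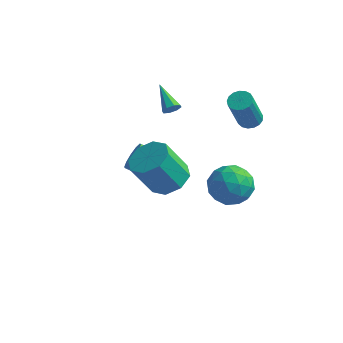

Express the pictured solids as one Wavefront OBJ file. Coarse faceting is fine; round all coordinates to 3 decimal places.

v -0.873 1.681 -2.426
v -0.132 2.376 -3.119
v 0.572 0.324 -2.241
v 1.313 1.019 -2.934
v 0.997 1.394 -1.806
v 0.104 2.232 -1.921
v 0.336 0.468 -3.439
v -0.557 1.306 -3.554
v 0.616 1.626 -3.746
v 1.024 2.198 -2.736
v -0.584 0.502 -2.624
v -0.176 1.074 -1.614
v -0.629 2.147 -2.789
v 1.069 0.553 -2.571
v 0.883 0.773 -1.908
v 1.319 1.181 -2.316
v -0.491 2.063 -2.084
v -0.055 2.472 -2.492
v 0.608 1.894 -1.72
v 0.495 0.228 -2.868
v 0.931 0.637 -3.276
v -0.879 1.519 -3.044
v -0.443 1.927 -3.452
v -0.168 0.806 -3.64
v 0.246 2.115 -3.565
v 1.095 1.318 -3.456
v 0.521 0.993 -3.753
v -0.004 1.486 -3.82
v 0.486 2.452 -2.971
v 1.335 1.654 -2.863
v 1.149 1.874 -2.199
v 0.624 2.367 -2.267
v 0.925 2.011 -3.34
v -0.895 1.046 -2.497
v -0.046 0.248 -2.389
v -0.184 0.333 -3.093
v -0.709 0.826 -3.161
v -0.655 1.382 -1.904
v 0.194 0.585 -1.795
v 0.444 1.214 -1.54
v -0.081 1.707 -1.607
v -0.485 0.689 -2.02
v -2.83 1.321 2.06
v -2.466 1.48 2.363
v -3.89 2.299 2.82
v -2.497 1.692 2.047
v -2.723 1.687 1.738
v -3.012 1.467 1.618
v -3.195 1.161 1.757
v -3.164 0.949 2.074
v -2.938 0.954 2.383
v -2.649 1.174 2.502
v 0.794 2.226 1.839
v 1.125 2.703 2.083
v 0.896 1.892 3.984
v 0.566 1.414 3.741
v 0.84 2.802 2.09
v 0.611 1.99 3.992
v 0.545 2.768 2.041
v 0.316 1.957 3.942
v 0.307 2.61 1.945
v 0.078 1.799 3.846
v 0.18 2.364 1.824
v -0.049 1.553 3.726
v 0.194 2.086 1.708
v -0.035 1.275 3.609
v 0.346 1.841 1.621
v 0.117 1.029 3.523
v 0.6 1.683 1.584
v 0.372 0.872 3.486
v 0.899 1.65 1.606
v 0.67 0.839 3.508
v 1.174 1.748 1.681
v 0.945 0.937 3.583
v 1.362 1.956 1.793
v 1.133 1.145 3.694
v 1.42 2.226 1.915
v 1.191 1.415 3.816
v 1.334 2.496 2.019
v 1.106 1.684 3.921
v -0.913 -3.39 1.38
v 0.032 -3.299 1.852
v -0.782 -3.859 3.591
v -1.727 -3.95 3.12
v -0.394 -2.609 1.875
v -1.208 -3.169 3.614
v -1.124 -2.377 1.608
v -1.938 -2.936 3.347
v -1.731 -2.738 1.208
v -2.544 -3.298 2.947
v -1.858 -3.481 0.909
v -2.672 -4.041 2.648
v -1.432 -4.171 0.886
v -2.246 -4.731 2.625
v -0.702 -4.404 1.153
v -1.516 -4.963 2.892
v -0.096 -4.042 1.553
v -0.909 -4.602 3.292
v -2.642 0.113 -1.558
v -2.359 0.477 -0.892
v -3.935 0.172 -0.056
v -4.218 -0.193 -0.722
v -2.579 0.825 -1.178
v -4.154 0.519 -0.342
v -2.822 0.901 -1.609
v -4.398 0.595 -0.772
v -2.997 0.676 -2.02
v -4.572 0.37 -1.184
v -3.036 0.236 -2.255
v -4.612 -0.07 -1.419
v -2.925 -0.252 -2.224
v -4.501 -0.557 -1.388
v -2.706 -0.599 -1.938
v -4.281 -0.905 -1.102
v -2.462 -0.675 -1.508
v -4.038 -0.981 -0.671
v -2.288 -0.45 -1.096
v -3.863 -0.756 -0.26
v -2.248 -0.01 -0.861
v -3.824 -0.316 -0.025
f 1 38 17
f 38 12 41
f 17 41 6
f 38 41 17
f 1 17 13
f 17 6 18
f 13 18 2
f 17 18 13
f 1 13 22
f 13 2 23
f 22 23 8
f 13 23 22
f 1 22 34
f 22 8 37
f 34 37 11
f 22 37 34
f 1 34 38
f 34 11 42
f 38 42 12
f 34 42 38
f 2 18 29
f 18 6 32
f 29 32 10
f 18 32 29
f 6 41 19
f 41 12 40
f 19 40 5
f 41 40 19
f 12 42 39
f 42 11 35
f 39 35 3
f 42 35 39
f 11 37 36
f 37 8 24
f 36 24 7
f 37 24 36
f 8 23 28
f 23 2 25
f 28 25 9
f 23 25 28
f 4 30 16
f 30 10 31
f 16 31 5
f 30 31 16
f 4 16 14
f 16 5 15
f 14 15 3
f 16 15 14
f 4 14 21
f 14 3 20
f 21 20 7
f 14 20 21
f 4 21 26
f 21 7 27
f 26 27 9
f 21 27 26
f 4 26 30
f 26 9 33
f 30 33 10
f 26 33 30
f 5 31 19
f 31 10 32
f 19 32 6
f 31 32 19
f 3 15 39
f 15 5 40
f 39 40 12
f 15 40 39
f 7 20 36
f 20 3 35
f 36 35 11
f 20 35 36
f 9 27 28
f 27 7 24
f 28 24 8
f 27 24 28
f 10 33 29
f 33 9 25
f 29 25 2
f 33 25 29
f 44 43 46
f 44 46 45
f 46 43 47
f 46 47 45
f 47 43 48
f 47 48 45
f 48 43 49
f 48 49 45
f 49 43 50
f 49 50 45
f 50 43 51
f 50 51 45
f 51 43 52
f 51 52 45
f 52 43 44
f 52 44 45
f 54 53 57
f 54 57 55
f 55 57 58
f 55 58 56
f 57 53 59
f 57 59 58
f 58 59 60
f 58 60 56
f 59 53 61
f 59 61 60
f 60 61 62
f 60 62 56
f 61 53 63
f 61 63 62
f 62 63 64
f 62 64 56
f 63 53 65
f 63 65 64
f 64 65 66
f 64 66 56
f 65 53 67
f 65 67 66
f 66 67 68
f 66 68 56
f 67 53 69
f 67 69 68
f 68 69 70
f 68 70 56
f 69 53 71
f 69 71 70
f 70 71 72
f 70 72 56
f 71 53 73
f 71 73 72
f 72 73 74
f 72 74 56
f 73 53 75
f 73 75 74
f 74 75 76
f 74 76 56
f 75 53 77
f 75 77 76
f 76 77 78
f 76 78 56
f 77 53 79
f 77 79 78
f 78 79 80
f 78 80 56
f 79 53 54
f 79 54 80
f 80 54 55
f 80 55 56
f 82 81 85
f 82 85 83
f 83 85 86
f 83 86 84
f 85 81 87
f 85 87 86
f 86 87 88
f 86 88 84
f 87 81 89
f 87 89 88
f 88 89 90
f 88 90 84
f 89 81 91
f 89 91 90
f 90 91 92
f 90 92 84
f 91 81 93
f 91 93 92
f 92 93 94
f 92 94 84
f 93 81 95
f 93 95 94
f 94 95 96
f 94 96 84
f 95 81 97
f 95 97 96
f 96 97 98
f 96 98 84
f 97 81 82
f 97 82 98
f 98 82 83
f 98 83 84
f 100 99 103
f 100 103 101
f 101 103 104
f 101 104 102
f 103 99 105
f 103 105 104
f 104 105 106
f 104 106 102
f 105 99 107
f 105 107 106
f 106 107 108
f 106 108 102
f 107 99 109
f 107 109 108
f 108 109 110
f 108 110 102
f 109 99 111
f 109 111 110
f 110 111 112
f 110 112 102
f 111 99 113
f 111 113 112
f 112 113 114
f 112 114 102
f 113 99 115
f 113 115 114
f 114 115 116
f 114 116 102
f 115 99 117
f 115 117 116
f 116 117 118
f 116 118 102
f 117 99 119
f 117 119 118
f 118 119 120
f 118 120 102
f 119 99 100
f 119 100 120
f 120 100 101
f 120 101 102



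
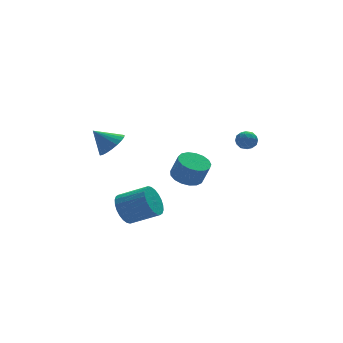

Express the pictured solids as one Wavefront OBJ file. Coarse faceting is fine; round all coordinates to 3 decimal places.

v -0.962 -1.954 -0.999
v -0.082 -1.778 -1.147
v 0.202 -2.169 0.07
v -0.678 -2.346 0.219
v -0.238 -1.403 -0.99
v 0.046 -1.794 0.227
v -0.561 -1.154 -0.835
v -0.277 -1.545 0.382
v -0.975 -1.089 -0.718
v -0.691 -1.48 0.5
v -1.386 -1.222 -0.665
v -1.102 -1.613 0.553
v -1.7 -1.523 -0.688
v -1.416 -1.914 0.53
v -1.845 -1.922 -0.782
v -1.561 -2.314 0.435
v -1.788 -2.329 -0.927
v -1.504 -2.721 0.291
v -1.541 -2.651 -1.087
v -1.257 -3.042 0.13
v -1.162 -2.812 -1.228
v -0.878 -3.203 -0.01
v -0.737 -2.777 -1.316
v -0.453 -3.168 -0.098
v -0.363 -2.554 -1.331
v -0.079 -2.945 -0.113
v -0.127 -2.193 -1.27
v 0.157 -2.584 -0.053
v -3.241 3.093 -0.585
v -2.574 3.732 -0.322
v -4.139 3.607 0.445
v -2.777 3.933 -0.6
v -3.061 3.99 -0.876
v -3.375 3.891 -1.101
v -3.666 3.654 -1.237
v -3.884 3.32 -1.26
v -3.991 2.947 -1.166
v -3.967 2.599 -0.972
v -3.819 2.337 -0.711
v -3.57 2.205 -0.428
v -3.264 2.226 -0.172
v -2.955 2.398 0.012
v -2.694 2.689 0.094
v -2.529 3.051 0.058
v -2.486 3.419 -0.089
v 3.28 -0.155 0.718
v 3.642 -0.314 0.2
v 2.498 -0.766 0.36
v 2.86 -0.925 -0.158
v 3.028 -1.139 0.434
v 3.511 -0.762 0.655
v 2.629 -0.318 -0.095
v 3.112 0.059 0.126
v 3.239 -0.415 -0.303
v 3.486 -0.922 0.024
v 2.654 -0.158 0.536
v 2.901 -0.665 0.863
v 3.53 -0.181 0.491
v 2.61 -0.899 0.069
v 2.709 -1.025 0.418
v 2.921 -1.118 0.113
v 3.453 -0.444 0.758
v 3.665 -0.538 0.453
v 3.304 -1.022 0.591
v 2.475 -0.542 0.107
v 2.687 -0.636 -0.198
v 3.219 0.038 0.447
v 3.431 -0.055 0.142
v 2.836 -0.058 -0.031
v 3.506 -0.334 -0.11
v 3.046 -0.693 -0.32
v 2.91 -0.336 -0.283
v 3.195 -0.114 -0.153
v 3.65 -0.632 0.082
v 3.191 -0.991 -0.128
v 3.289 -1.117 0.22
v 3.573 -0.895 0.35
v 3.414 -0.691 -0.213
v 2.949 -0.089 0.688
v 2.49 -0.448 0.478
v 2.567 -0.185 0.21
v 2.851 0.037 0.34
v 3.094 -0.387 0.88
v 2.634 -0.746 0.67
v 2.945 -0.966 0.713
v 3.23 -0.744 0.843
v 2.726 -0.389 0.773
v -4.58 -2.371 -2.51
v -4.052 -2.341 -3.335
v -2.752 -3.198 -2.535
v -3.28 -3.229 -1.71
v -3.943 -2.016 -3.164
v -2.643 -2.874 -2.365
v -3.931 -1.746 -2.894
v -2.631 -2.603 -2.095
v -4.017 -1.571 -2.566
v -2.718 -2.428 -1.766
v -4.19 -1.518 -2.228
v -2.89 -2.375 -1.429
v -4.421 -1.594 -1.934
v -3.122 -2.451 -1.135
v -4.677 -1.789 -1.727
v -3.378 -2.646 -0.928
v -4.918 -2.073 -1.64
v -3.619 -2.93 -0.84
v -5.108 -2.402 -1.685
v -3.808 -3.259 -0.885
v -5.217 -2.726 -1.855
v -3.917 -3.584 -1.056
v -5.229 -2.997 -2.125
v -3.929 -3.854 -1.326
v -5.142 -3.172 -2.454
v -3.843 -4.029 -1.654
v -4.97 -3.225 -2.791
v -3.67 -4.082 -1.992
v -4.738 -3.149 -3.085
v -3.439 -4.006 -2.286
v -4.482 -2.954 -3.292
v -3.183 -3.811 -2.493
v -4.241 -2.67 -3.38
v -2.942 -3.527 -2.58
f 2 1 5
f 2 5 3
f 3 5 6
f 3 6 4
f 5 1 7
f 5 7 6
f 6 7 8
f 6 8 4
f 7 1 9
f 7 9 8
f 8 9 10
f 8 10 4
f 9 1 11
f 9 11 10
f 10 11 12
f 10 12 4
f 11 1 13
f 11 13 12
f 12 13 14
f 12 14 4
f 13 1 15
f 13 15 14
f 14 15 16
f 14 16 4
f 15 1 17
f 15 17 16
f 16 17 18
f 16 18 4
f 17 1 19
f 17 19 18
f 18 19 20
f 18 20 4
f 19 1 21
f 19 21 20
f 20 21 22
f 20 22 4
f 21 1 23
f 21 23 22
f 22 23 24
f 22 24 4
f 23 1 25
f 23 25 24
f 24 25 26
f 24 26 4
f 25 1 27
f 25 27 26
f 26 27 28
f 26 28 4
f 27 1 2
f 27 2 28
f 28 2 3
f 28 3 4
f 30 29 32
f 30 32 31
f 32 29 33
f 32 33 31
f 33 29 34
f 33 34 31
f 34 29 35
f 34 35 31
f 35 29 36
f 35 36 31
f 36 29 37
f 36 37 31
f 37 29 38
f 37 38 31
f 38 29 39
f 38 39 31
f 39 29 40
f 39 40 31
f 40 29 41
f 40 41 31
f 41 29 42
f 41 42 31
f 42 29 43
f 42 43 31
f 43 29 44
f 43 44 31
f 44 29 45
f 44 45 31
f 45 29 30
f 45 30 31
f 46 83 62
f 83 57 86
f 62 86 51
f 83 86 62
f 46 62 58
f 62 51 63
f 58 63 47
f 62 63 58
f 46 58 67
f 58 47 68
f 67 68 53
f 58 68 67
f 46 67 79
f 67 53 82
f 79 82 56
f 67 82 79
f 46 79 83
f 79 56 87
f 83 87 57
f 79 87 83
f 47 63 74
f 63 51 77
f 74 77 55
f 63 77 74
f 51 86 64
f 86 57 85
f 64 85 50
f 86 85 64
f 57 87 84
f 87 56 80
f 84 80 48
f 87 80 84
f 56 82 81
f 82 53 69
f 81 69 52
f 82 69 81
f 53 68 73
f 68 47 70
f 73 70 54
f 68 70 73
f 49 75 61
f 75 55 76
f 61 76 50
f 75 76 61
f 49 61 59
f 61 50 60
f 59 60 48
f 61 60 59
f 49 59 66
f 59 48 65
f 66 65 52
f 59 65 66
f 49 66 71
f 66 52 72
f 71 72 54
f 66 72 71
f 49 71 75
f 71 54 78
f 75 78 55
f 71 78 75
f 50 76 64
f 76 55 77
f 64 77 51
f 76 77 64
f 48 60 84
f 60 50 85
f 84 85 57
f 60 85 84
f 52 65 81
f 65 48 80
f 81 80 56
f 65 80 81
f 54 72 73
f 72 52 69
f 73 69 53
f 72 69 73
f 55 78 74
f 78 54 70
f 74 70 47
f 78 70 74
f 89 88 92
f 89 92 90
f 90 92 93
f 90 93 91
f 92 88 94
f 92 94 93
f 93 94 95
f 93 95 91
f 94 88 96
f 94 96 95
f 95 96 97
f 95 97 91
f 96 88 98
f 96 98 97
f 97 98 99
f 97 99 91
f 98 88 100
f 98 100 99
f 99 100 101
f 99 101 91
f 100 88 102
f 100 102 101
f 101 102 103
f 101 103 91
f 102 88 104
f 102 104 103
f 103 104 105
f 103 105 91
f 104 88 106
f 104 106 105
f 105 106 107
f 105 107 91
f 106 88 108
f 106 108 107
f 107 108 109
f 107 109 91
f 108 88 110
f 108 110 109
f 109 110 111
f 109 111 91
f 110 88 112
f 110 112 111
f 111 112 113
f 111 113 91
f 112 88 114
f 112 114 113
f 113 114 115
f 113 115 91
f 114 88 116
f 114 116 115
f 115 116 117
f 115 117 91
f 116 88 118
f 116 118 117
f 117 118 119
f 117 119 91
f 118 88 120
f 118 120 119
f 119 120 121
f 119 121 91
f 120 88 89
f 120 89 121
f 121 89 90
f 121 90 91



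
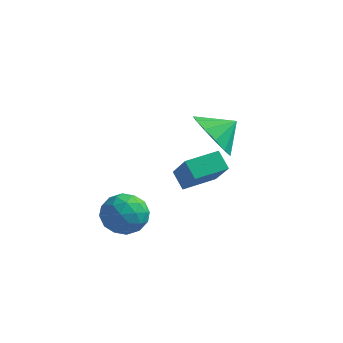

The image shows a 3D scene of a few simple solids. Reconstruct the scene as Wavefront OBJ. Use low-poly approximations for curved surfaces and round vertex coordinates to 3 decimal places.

v -3.244 -0.107 -0.49
v -2.7 0.38 0.007
v -2.16 -0.42 -1.367
v -1.616 0.067 -0.87
v -1.941 -0.692 -0.556
v -2.611 -0.498 -0.013
v -2.249 0.458 -1.347
v -2.919 0.652 -0.804
v -2.085 0.73 -0.522
v -1.895 0.019 -0.033
v -2.965 -0.059 -1.327
v -2.775 -0.77 -0.838
v -3.067 0.164 -0.164
v -1.793 -0.204 -1.196
v -1.984 -0.65 -1.011
v -1.665 -0.364 -0.718
v -3.015 -0.352 -0.177
v -2.695 -0.066 0.116
v -2.249 -0.696 -0.215
v -2.165 0.026 -1.476
v -1.845 0.312 -1.183
v -3.195 0.324 -0.642
v -2.876 0.61 -0.349
v -2.611 0.656 -1.145
v -2.386 0.656 -0.183
v -1.749 0.472 -0.699
v -2.121 0.702 -0.979
v -2.515 0.815 -0.66
v -2.275 0.238 0.104
v -1.638 0.054 -0.412
v -1.829 -0.392 -0.227
v -2.222 -0.278 0.092
v -1.913 0.443 -0.207
v -3.222 -0.094 -0.948
v -2.585 -0.278 -1.464
v -2.638 0.238 -1.452
v -3.031 0.352 -1.133
v -3.111 -0.512 -0.661
v -2.474 -0.696 -1.177
v -2.345 -0.855 -0.7
v -2.739 -0.742 -0.381
v -2.947 -0.483 -1.153
v -0.516 2.71 2.046
v 0.087 2.863 1.213
v 0.116 3.31 2.614
v -0.315 3.29 1.207
v -0.78 3.533 1.468
v -1.161 3.514 1.913
v -1.338 3.24 2.4
v -1.253 2.797 2.775
v -0.934 2.327 2.918
v -0.483 1.978 2.785
v -0.042 1.861 2.417
v 0.249 2.014 1.932
v 0.297 2.388 1.483
v -1.889 3.373 -1.385
v -2.413 3.699 -0.83
v -1.103 4.412 -1.253
v -1.626 4.739 -0.698
v -1.074 2.601 -0.162
v -1.597 2.928 0.393
v -0.287 3.641 -0.03
v -0.811 3.967 0.525
f 1 38 17
f 38 12 41
f 17 41 6
f 38 41 17
f 1 17 13
f 17 6 18
f 13 18 2
f 17 18 13
f 1 13 22
f 13 2 23
f 22 23 8
f 13 23 22
f 1 22 34
f 22 8 37
f 34 37 11
f 22 37 34
f 1 34 38
f 34 11 42
f 38 42 12
f 34 42 38
f 2 18 29
f 18 6 32
f 29 32 10
f 18 32 29
f 6 41 19
f 41 12 40
f 19 40 5
f 41 40 19
f 12 42 39
f 42 11 35
f 39 35 3
f 42 35 39
f 11 37 36
f 37 8 24
f 36 24 7
f 37 24 36
f 8 23 28
f 23 2 25
f 28 25 9
f 23 25 28
f 4 30 16
f 30 10 31
f 16 31 5
f 30 31 16
f 4 16 14
f 16 5 15
f 14 15 3
f 16 15 14
f 4 14 21
f 14 3 20
f 21 20 7
f 14 20 21
f 4 21 26
f 21 7 27
f 26 27 9
f 21 27 26
f 4 26 30
f 26 9 33
f 30 33 10
f 26 33 30
f 5 31 19
f 31 10 32
f 19 32 6
f 31 32 19
f 3 15 39
f 15 5 40
f 39 40 12
f 15 40 39
f 7 20 36
f 20 3 35
f 36 35 11
f 20 35 36
f 9 27 28
f 27 7 24
f 28 24 8
f 27 24 28
f 10 33 29
f 33 9 25
f 29 25 2
f 33 25 29
f 44 43 46
f 44 46 45
f 46 43 47
f 46 47 45
f 47 43 48
f 47 48 45
f 48 43 49
f 48 49 45
f 49 43 50
f 49 50 45
f 50 43 51
f 50 51 45
f 51 43 52
f 51 52 45
f 52 43 53
f 52 53 45
f 53 43 54
f 53 54 45
f 54 43 55
f 54 55 45
f 55 43 44
f 55 44 45
f 57 59 56
f 60 57 56
f 56 59 58
f 58 60 56
f 57 63 59
f 61 57 60
f 61 63 57
f 59 63 58
f 62 60 58
f 58 63 62
f 62 61 60
f 63 61 62



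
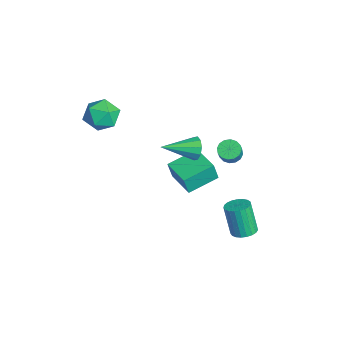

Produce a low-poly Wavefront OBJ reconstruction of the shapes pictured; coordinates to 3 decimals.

v 3.472 2.724 -2.96
v 4.114 2.384 -2.817
v 3.569 2.116 -1.016
v 2.928 2.456 -1.16
v 4.181 2.677 -2.753
v 3.636 2.409 -0.952
v 4.126 2.978 -2.725
v 3.581 2.71 -0.924
v 3.958 3.236 -2.737
v 3.413 2.968 -0.937
v 3.706 3.405 -2.788
v 3.161 3.137 -0.988
v 3.414 3.456 -2.869
v 2.869 3.188 -1.069
v 3.131 3.381 -2.966
v 2.587 3.113 -1.165
v 2.908 3.192 -3.061
v 2.363 2.924 -1.261
v 2.782 2.922 -3.14
v 2.238 2.654 -1.339
v 2.776 2.618 -3.187
v 2.231 2.35 -1.386
v 2.89 2.332 -3.195
v 2.345 2.064 -1.394
v 3.105 2.114 -3.162
v 2.56 1.846 -1.362
v 3.383 2.002 -3.095
v 2.838 1.734 -1.294
v 3.677 2.014 -3.004
v 3.132 1.746 -1.204
v 3.935 2.149 -2.906
v 3.39 1.881 -1.105
v -2.643 3.555 -1.928
v -2.158 3.994 -2.113
v -1.591 3.743 -1.216
v -2.077 3.305 -1.032
v -2.382 4.183 -1.918
v -1.815 3.932 -1.022
v -2.676 4.204 -1.726
v -2.109 3.953 -0.83
v -2.962 4.051 -1.588
v -2.395 3.8 -0.692
v -3.162 3.766 -1.542
v -2.595 3.515 -0.645
v -3.223 3.424 -1.598
v -2.656 3.173 -0.702
v -3.129 3.117 -1.744
v -2.562 2.866 -0.847
v -2.905 2.928 -1.938
v -2.338 2.677 -1.042
v -2.611 2.907 -2.13
v -2.044 2.656 -1.234
v -2.325 3.06 -2.268
v -1.758 2.809 -1.372
v -2.125 3.345 -2.315
v -1.558 3.094 -1.418
v -2.064 3.687 -2.258
v -1.497 3.436 -1.362
v -0.606 -0.24 -1.333
v -0.533 -0.524 -0.159
v -1.133 1.516 -0.877
v -1.06 1.233 0.297
v 1.1 0.267 -1.317
v 1.173 -0.016 -0.143
v 0.573 2.024 -0.861
v 0.646 1.74 0.313
v -3.457 -3.158 2.966
v -2.681 -3.009 2.18
v -2.399 -4.371 3.78
v -1.623 -4.222 2.994
v -1.84 -3.408 3.724
v -2.493 -2.659 3.221
v -2.587 -4.721 2.739
v -3.24 -3.972 2.236
v -2.143 -3.976 2.04
v -1.681 -3.164 2.648
v -3.399 -4.216 3.312
v -2.937 -3.404 3.92
v 1.349 0.574 2.666
v 1.711 0.395 2.022
v 1.451 -1.334 3.254
v 2.034 0.511 2.343
v 2.096 0.651 2.787
v 1.872 0.762 3.185
v 1.449 0.801 3.385
v 0.988 0.754 3.31
v 0.664 0.638 2.989
v 0.603 0.498 2.545
v 0.826 0.387 2.147
v 1.25 0.348 1.947
f 2 1 5
f 2 5 3
f 3 5 6
f 3 6 4
f 5 1 7
f 5 7 6
f 6 7 8
f 6 8 4
f 7 1 9
f 7 9 8
f 8 9 10
f 8 10 4
f 9 1 11
f 9 11 10
f 10 11 12
f 10 12 4
f 11 1 13
f 11 13 12
f 12 13 14
f 12 14 4
f 13 1 15
f 13 15 14
f 14 15 16
f 14 16 4
f 15 1 17
f 15 17 16
f 16 17 18
f 16 18 4
f 17 1 19
f 17 19 18
f 18 19 20
f 18 20 4
f 19 1 21
f 19 21 20
f 20 21 22
f 20 22 4
f 21 1 23
f 21 23 22
f 22 23 24
f 22 24 4
f 23 1 25
f 23 25 24
f 24 25 26
f 24 26 4
f 25 1 27
f 25 27 26
f 26 27 28
f 26 28 4
f 27 1 29
f 27 29 28
f 28 29 30
f 28 30 4
f 29 1 31
f 29 31 30
f 30 31 32
f 30 32 4
f 31 1 2
f 31 2 32
f 32 2 3
f 32 3 4
f 34 33 37
f 34 37 35
f 35 37 38
f 35 38 36
f 37 33 39
f 37 39 38
f 38 39 40
f 38 40 36
f 39 33 41
f 39 41 40
f 40 41 42
f 40 42 36
f 41 33 43
f 41 43 42
f 42 43 44
f 42 44 36
f 43 33 45
f 43 45 44
f 44 45 46
f 44 46 36
f 45 33 47
f 45 47 46
f 46 47 48
f 46 48 36
f 47 33 49
f 47 49 48
f 48 49 50
f 48 50 36
f 49 33 51
f 49 51 50
f 50 51 52
f 50 52 36
f 51 33 53
f 51 53 52
f 52 53 54
f 52 54 36
f 53 33 55
f 53 55 54
f 54 55 56
f 54 56 36
f 55 33 57
f 55 57 56
f 56 57 58
f 56 58 36
f 57 33 34
f 57 34 58
f 58 34 35
f 58 35 36
f 60 62 59
f 63 60 59
f 59 62 61
f 61 63 59
f 60 66 62
f 64 60 63
f 64 66 60
f 62 66 61
f 65 63 61
f 61 66 65
f 65 64 63
f 66 64 65
f 67 78 72
f 67 72 68
f 67 68 74
f 67 74 77
f 67 77 78
f 68 72 76
f 72 78 71
f 78 77 69
f 77 74 73
f 74 68 75
f 70 76 71
f 70 71 69
f 70 69 73
f 70 73 75
f 70 75 76
f 71 76 72
f 69 71 78
f 73 69 77
f 75 73 74
f 76 75 68
f 80 79 82
f 80 82 81
f 82 79 83
f 82 83 81
f 83 79 84
f 83 84 81
f 84 79 85
f 84 85 81
f 85 79 86
f 85 86 81
f 86 79 87
f 86 87 81
f 87 79 88
f 87 88 81
f 88 79 89
f 88 89 81
f 89 79 90
f 89 90 81
f 90 79 80
f 90 80 81



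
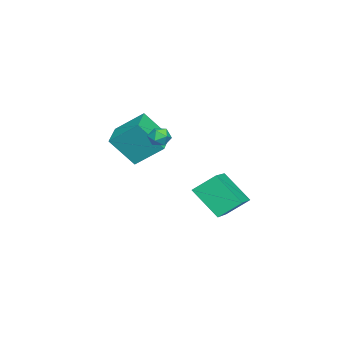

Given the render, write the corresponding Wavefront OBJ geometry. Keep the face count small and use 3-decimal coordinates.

v -2.27 -2.983 -2.189
v -1.97 -4.201 -0.656
v -2.367 -1.523 -1.009
v -2.067 -2.74 0.523
v -0.493 -2.74 -2.343
v -0.193 -3.957 -0.811
v -0.59 -1.279 -1.164
v -0.29 -2.497 0.369
v 2.331 2.566 -3.852
v 1.936 1.228 -2.447
v 1.98 3.611 -2.956
v 1.585 2.272 -1.551
v 4.275 2.668 -3.209
v 3.88 1.329 -1.804
v 3.924 3.712 -2.313
v 3.529 2.374 -0.908
v -0.586 -1.285 -0.115
v -0.217 -0.792 -0.252
v 0.237 -1.888 -0.068
v 0.606 -1.395 -0.205
v 0.311 -1.423 0.352
v -0.197 -1.05 0.323
v 0.217 -1.63 -0.643
v -0.291 -1.257 -0.672
v 0.28 -1.005 -0.578
v 0.338 -0.877 0.037
v -0.318 -1.803 -0.357
v -0.26 -1.675 0.258
f 2 4 1
f 5 2 1
f 1 4 3
f 3 5 1
f 2 8 4
f 6 2 5
f 6 8 2
f 4 8 3
f 7 5 3
f 3 8 7
f 7 6 5
f 8 6 7
f 10 12 9
f 13 10 9
f 9 12 11
f 11 13 9
f 10 16 12
f 14 10 13
f 14 16 10
f 12 16 11
f 15 13 11
f 11 16 15
f 15 14 13
f 16 14 15
f 17 28 22
f 17 22 18
f 17 18 24
f 17 24 27
f 17 27 28
f 18 22 26
f 22 28 21
f 28 27 19
f 27 24 23
f 24 18 25
f 20 26 21
f 20 21 19
f 20 19 23
f 20 23 25
f 20 25 26
f 21 26 22
f 19 21 28
f 23 19 27
f 25 23 24
f 26 25 18



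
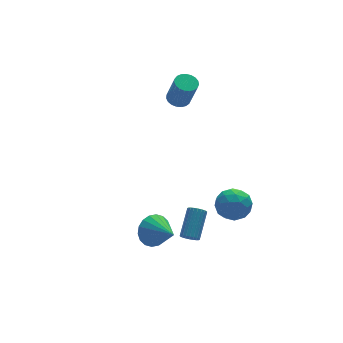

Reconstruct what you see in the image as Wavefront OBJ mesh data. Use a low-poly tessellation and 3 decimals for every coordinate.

v -0.187 -2.64 -0.693
v 0.353 -2.752 -1.613
v 0.427 -4.168 -0.147
v 0.967 -4.28 -1.067
v 1.264 -3.531 -0.359
v 0.884 -2.587 -0.696
v -0.104 -4.333 -1.064
v -0.484 -3.389 -1.401
v 0.404 -3.798 -1.842
v 1.249 -3.302 -1.406
v -0.469 -3.618 -0.354
v 0.376 -3.122 0.082
v 0.029 -2.562 -1.201
v 0.751 -4.358 -0.559
v 0.926 -3.918 -0.143
v 1.243 -3.984 -0.683
v 0.341 -2.465 -0.662
v 0.658 -2.53 -1.203
v 1.194 -2.989 -0.466
v 0.122 -4.39 -0.557
v 0.439 -4.455 -1.098
v -0.463 -2.936 -1.077
v -0.146 -3.002 -1.617
v -0.414 -3.931 -1.294
v 0.376 -3.242 -1.876
v 0.738 -4.141 -1.555
v 0.108 -4.172 -1.554
v -0.115 -3.617 -1.752
v 0.873 -2.951 -1.62
v 1.234 -3.849 -1.299
v 1.409 -3.409 -0.883
v 1.185 -2.854 -1.081
v 0.903 -3.566 -1.755
v -0.454 -3.071 -0.461
v -0.093 -3.969 -0.14
v -0.405 -4.066 -0.679
v -0.629 -3.511 -0.877
v 0.042 -2.779 -0.205
v 0.404 -3.678 0.116
v 0.895 -3.303 -0.008
v 0.672 -2.748 -0.206
v -0.123 -3.354 -0.005
v -3.571 -2.018 -2.833
v -3.053 -2.296 -3.691
v -3.129 -3.622 -2.047
v -2.728 -2.083 -3.439
v -2.57 -1.857 -3.067
v -2.611 -1.663 -2.649
v -2.841 -1.54 -2.267
v -3.217 -1.511 -1.997
v -3.662 -1.582 -1.893
v -4.089 -1.74 -1.975
v -4.414 -1.953 -2.227
v -4.571 -2.179 -2.599
v -4.531 -2.373 -3.017
v -4.3 -2.497 -3.399
v -3.925 -2.525 -3.669
v -3.48 -2.454 -3.773
v -2.615 -4.49 -1.758
v -2.252 -4.869 -1.686
v -1.321 -3.77 -0.59
v -1.685 -3.39 -0.662
v -2.175 -4.77 -1.851
v -1.245 -3.671 -0.754
v -2.165 -4.628 -2.001
v -1.235 -3.529 -0.905
v -2.224 -4.466 -2.115
v -1.293 -3.366 -1.018
v -2.342 -4.306 -2.174
v -1.411 -3.207 -1.077
v -2.502 -4.175 -2.17
v -1.571 -3.076 -1.073
v -2.679 -4.092 -2.103
v -1.748 -2.993 -1.006
v -2.846 -4.069 -1.984
v -1.916 -2.97 -0.887
v -2.979 -4.11 -1.83
v -2.048 -3.011 -0.734
v -3.055 -4.209 -1.666
v -2.125 -3.11 -0.569
v -3.065 -4.351 -1.515
v -2.135 -3.252 -0.419
v -3.007 -4.514 -1.402
v -2.076 -3.414 -0.305
v -2.889 -4.673 -1.343
v -1.958 -3.574 -0.246
v -2.729 -4.804 -1.347
v -1.798 -3.705 -0.25
v -2.552 -4.887 -1.414
v -1.621 -3.788 -0.317
v -2.384 -4.91 -1.533
v -1.454 -3.811 -0.436
v 0.267 3.41 2.953
v 0.953 3.403 2.878
v 1.139 2.722 4.631
v 0.453 2.73 4.707
v 0.907 3.665 2.984
v 1.094 2.985 4.738
v 0.751 3.883 3.085
v 0.937 3.203 4.839
v 0.511 4.02 3.164
v 0.698 3.34 4.917
v 0.229 4.051 3.206
v 0.415 3.371 4.959
v -0.046 3.971 3.204
v 0.14 3.291 4.958
v -0.268 3.795 3.159
v -0.082 3.114 4.913
v -0.397 3.551 3.079
v -0.211 2.871 4.832
v -0.411 3.284 2.976
v -0.225 2.603 4.73
v -0.308 3.038 2.87
v -0.122 2.358 4.623
v -0.106 2.856 2.778
v 0.081 2.176 4.531
v 0.161 2.771 2.716
v 0.347 2.09 4.47
v 0.446 2.796 2.696
v 0.632 2.115 4.449
v 0.7 2.927 2.72
v 0.887 2.246 4.473
v 0.879 3.141 2.784
v 1.066 2.461 4.537
f 1 38 17
f 38 12 41
f 17 41 6
f 38 41 17
f 1 17 13
f 17 6 18
f 13 18 2
f 17 18 13
f 1 13 22
f 13 2 23
f 22 23 8
f 13 23 22
f 1 22 34
f 22 8 37
f 34 37 11
f 22 37 34
f 1 34 38
f 34 11 42
f 38 42 12
f 34 42 38
f 2 18 29
f 18 6 32
f 29 32 10
f 18 32 29
f 6 41 19
f 41 12 40
f 19 40 5
f 41 40 19
f 12 42 39
f 42 11 35
f 39 35 3
f 42 35 39
f 11 37 36
f 37 8 24
f 36 24 7
f 37 24 36
f 8 23 28
f 23 2 25
f 28 25 9
f 23 25 28
f 4 30 16
f 30 10 31
f 16 31 5
f 30 31 16
f 4 16 14
f 16 5 15
f 14 15 3
f 16 15 14
f 4 14 21
f 14 3 20
f 21 20 7
f 14 20 21
f 4 21 26
f 21 7 27
f 26 27 9
f 21 27 26
f 4 26 30
f 26 9 33
f 30 33 10
f 26 33 30
f 5 31 19
f 31 10 32
f 19 32 6
f 31 32 19
f 3 15 39
f 15 5 40
f 39 40 12
f 15 40 39
f 7 20 36
f 20 3 35
f 36 35 11
f 20 35 36
f 9 27 28
f 27 7 24
f 28 24 8
f 27 24 28
f 10 33 29
f 33 9 25
f 29 25 2
f 33 25 29
f 44 43 46
f 44 46 45
f 46 43 47
f 46 47 45
f 47 43 48
f 47 48 45
f 48 43 49
f 48 49 45
f 49 43 50
f 49 50 45
f 50 43 51
f 50 51 45
f 51 43 52
f 51 52 45
f 52 43 53
f 52 53 45
f 53 43 54
f 53 54 45
f 54 43 55
f 54 55 45
f 55 43 56
f 55 56 45
f 56 43 57
f 56 57 45
f 57 43 58
f 57 58 45
f 58 43 44
f 58 44 45
f 60 59 63
f 60 63 61
f 61 63 64
f 61 64 62
f 63 59 65
f 63 65 64
f 64 65 66
f 64 66 62
f 65 59 67
f 65 67 66
f 66 67 68
f 66 68 62
f 67 59 69
f 67 69 68
f 68 69 70
f 68 70 62
f 69 59 71
f 69 71 70
f 70 71 72
f 70 72 62
f 71 59 73
f 71 73 72
f 72 73 74
f 72 74 62
f 73 59 75
f 73 75 74
f 74 75 76
f 74 76 62
f 75 59 77
f 75 77 76
f 76 77 78
f 76 78 62
f 77 59 79
f 77 79 78
f 78 79 80
f 78 80 62
f 79 59 81
f 79 81 80
f 80 81 82
f 80 82 62
f 81 59 83
f 81 83 82
f 82 83 84
f 82 84 62
f 83 59 85
f 83 85 84
f 84 85 86
f 84 86 62
f 85 59 87
f 85 87 86
f 86 87 88
f 86 88 62
f 87 59 89
f 87 89 88
f 88 89 90
f 88 90 62
f 89 59 91
f 89 91 90
f 90 91 92
f 90 92 62
f 91 59 60
f 91 60 92
f 92 60 61
f 92 61 62
f 94 93 97
f 94 97 95
f 95 97 98
f 95 98 96
f 97 93 99
f 97 99 98
f 98 99 100
f 98 100 96
f 99 93 101
f 99 101 100
f 100 101 102
f 100 102 96
f 101 93 103
f 101 103 102
f 102 103 104
f 102 104 96
f 103 93 105
f 103 105 104
f 104 105 106
f 104 106 96
f 105 93 107
f 105 107 106
f 106 107 108
f 106 108 96
f 107 93 109
f 107 109 108
f 108 109 110
f 108 110 96
f 109 93 111
f 109 111 110
f 110 111 112
f 110 112 96
f 111 93 113
f 111 113 112
f 112 113 114
f 112 114 96
f 113 93 115
f 113 115 114
f 114 115 116
f 114 116 96
f 115 93 117
f 115 117 116
f 116 117 118
f 116 118 96
f 117 93 119
f 117 119 118
f 118 119 120
f 118 120 96
f 119 93 121
f 119 121 120
f 120 121 122
f 120 122 96
f 121 93 123
f 121 123 122
f 122 123 124
f 122 124 96
f 123 93 94
f 123 94 124
f 124 94 95
f 124 95 96



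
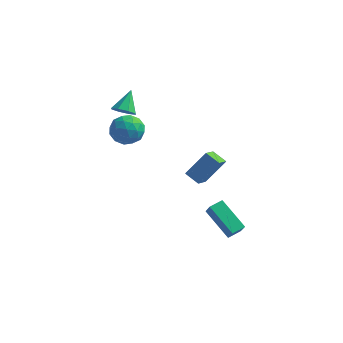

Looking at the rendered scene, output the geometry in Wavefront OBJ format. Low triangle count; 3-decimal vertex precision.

v 1.946 0.322 1.034
v 1.938 -0.667 1.602
v 2.767 1.052 2.319
v 2.758 0.063 2.886
v 2.742 0.097 0.654
v 2.733 -0.892 1.221
v 3.562 0.827 1.938
v 3.554 -0.162 2.506
v 4.019 0.055 -3.375
v 4.385 -0.339 -2.616
v 2.504 0.777 -2.27
v 2.869 0.383 -1.511
v 4.451 0.737 -3.229
v 4.816 0.343 -2.47
v 2.935 1.459 -2.124
v 3.301 1.065 -1.365
v -2.674 3.569 1.232
v -2.113 2.922 0.697
v -3.207 2.338 2.163
v -2.646 1.691 1.628
v -2.2 2.367 2.231
v -1.871 3.129 1.655
v -3.449 2.131 1.205
v -3.12 2.893 0.629
v -2.592 2.034 0.681
v -1.82 2.18 1.315
v -3.5 3.08 1.545
v -2.728 3.226 2.179
v -2.347 3.354 0.883
v -2.973 1.906 1.977
v -2.711 2.304 2.331
v -2.381 1.924 2.017
v -2.205 3.475 1.446
v -1.875 3.095 1.132
v -1.926 2.769 2.033
v -3.445 2.165 1.728
v -3.115 1.785 1.414
v -2.939 3.336 0.843
v -2.609 2.956 0.529
v -3.394 2.491 0.827
v -2.298 2.452 0.559
v -2.611 1.728 1.106
v -3.084 1.987 0.857
v -2.89 2.434 0.519
v -1.845 2.537 0.931
v -2.158 1.813 1.479
v -1.896 2.211 1.833
v -1.703 2.658 1.495
v -2.126 2.015 0.922
v -3.162 3.447 1.381
v -3.475 2.723 1.929
v -3.617 2.602 1.365
v -3.424 3.049 1.027
v -2.709 3.532 1.754
v -3.022 2.808 2.301
v -2.43 2.826 2.341
v -2.236 3.273 2.003
v -3.194 3.245 1.938
v -3.161 3.341 2.277
v -2.721 2.94 2.682
v -3.159 4.379 3.303
v -2.447 3.275 2.341
v -2.591 3.649 1.963
v -3.07 3.843 1.769
v -3.601 3.742 1.872
v -3.875 3.406 2.213
v -3.731 3.032 2.591
v -3.253 2.839 2.785
f 2 4 1
f 5 2 1
f 1 4 3
f 3 5 1
f 2 8 4
f 6 2 5
f 6 8 2
f 4 8 3
f 7 5 3
f 3 8 7
f 7 6 5
f 8 6 7
f 10 12 9
f 13 10 9
f 9 12 11
f 11 13 9
f 10 16 12
f 14 10 13
f 14 16 10
f 12 16 11
f 15 13 11
f 11 16 15
f 15 14 13
f 16 14 15
f 17 54 33
f 54 28 57
f 33 57 22
f 54 57 33
f 17 33 29
f 33 22 34
f 29 34 18
f 33 34 29
f 17 29 38
f 29 18 39
f 38 39 24
f 29 39 38
f 17 38 50
f 38 24 53
f 50 53 27
f 38 53 50
f 17 50 54
f 50 27 58
f 54 58 28
f 50 58 54
f 18 34 45
f 34 22 48
f 45 48 26
f 34 48 45
f 22 57 35
f 57 28 56
f 35 56 21
f 57 56 35
f 28 58 55
f 58 27 51
f 55 51 19
f 58 51 55
f 27 53 52
f 53 24 40
f 52 40 23
f 53 40 52
f 24 39 44
f 39 18 41
f 44 41 25
f 39 41 44
f 20 46 32
f 46 26 47
f 32 47 21
f 46 47 32
f 20 32 30
f 32 21 31
f 30 31 19
f 32 31 30
f 20 30 37
f 30 19 36
f 37 36 23
f 30 36 37
f 20 37 42
f 37 23 43
f 42 43 25
f 37 43 42
f 20 42 46
f 42 25 49
f 46 49 26
f 42 49 46
f 21 47 35
f 47 26 48
f 35 48 22
f 47 48 35
f 19 31 55
f 31 21 56
f 55 56 28
f 31 56 55
f 23 36 52
f 36 19 51
f 52 51 27
f 36 51 52
f 25 43 44
f 43 23 40
f 44 40 24
f 43 40 44
f 26 49 45
f 49 25 41
f 45 41 18
f 49 41 45
f 60 59 62
f 60 62 61
f 62 59 63
f 62 63 61
f 63 59 64
f 63 64 61
f 64 59 65
f 64 65 61
f 65 59 66
f 65 66 61
f 66 59 67
f 66 67 61
f 67 59 68
f 67 68 61
f 68 59 60
f 68 60 61



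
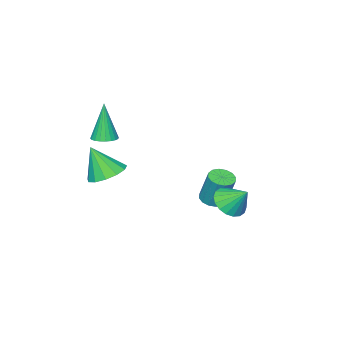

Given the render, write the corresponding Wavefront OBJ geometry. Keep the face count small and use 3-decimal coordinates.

v -2.739 0.116 -3.738
v -2.15 0.408 -3.867
v -2.093 1.037 -2.192
v -2.681 0.744 -2.062
v -2.388 0.646 -3.949
v -2.331 1.275 -2.274
v -2.721 0.743 -3.973
v -2.664 1.371 -2.298
v -3.058 0.671 -3.935
v -3.001 1.299 -2.26
v -3.309 0.45 -3.844
v -3.252 1.079 -2.169
v -3.408 0.14 -3.724
v -3.351 0.769 -2.049
v -3.327 -0.177 -3.608
v -3.27 0.452 -1.933
v -3.089 -0.415 -3.526
v -3.032 0.214 -1.851
v -2.756 -0.511 -3.502
v -2.699 0.117 -1.827
v -2.419 -0.439 -3.54
v -2.362 0.189 -1.865
v -2.168 -0.219 -3.631
v -2.111 0.41 -1.956
v -2.069 0.091 -3.751
v -2.012 0.72 -2.076
v 3.102 -0.746 -0.151
v 3.981 -1.006 -0.47
v 3.458 -1.414 1.371
v 4.035 -0.503 -0.262
v 3.792 -0.078 -0.019
v 3.331 0.136 0.182
v 2.797 0.069 0.277
v 2.36 -0.257 0.237
v 2.158 -0.738 0.073
v 2.257 -1.221 -0.162
v 2.623 -1.554 -0.394
v 3.142 -1.63 -0.548
v 3.648 -1.426 -0.577
v 2.418 -1.624 1.49
v 3.039 -1.556 1.571
v 2.182 -1.876 3.49
v 2.962 -1.323 1.592
v 2.802 -1.137 1.596
v 2.584 -1.024 1.585
v 2.341 -1.003 1.559
v 2.109 -1.076 1.522
v 1.924 -1.233 1.481
v 1.815 -1.449 1.441
v 1.797 -1.692 1.408
v 1.874 -1.925 1.388
v 2.033 -2.111 1.383
v 2.251 -2.224 1.395
v 2.495 -2.245 1.421
v 2.727 -2.172 1.457
v 2.911 -2.015 1.499
v 3.021 -1.799 1.539
v -0.994 2.844 -2.191
v -0.65 2.275 -1.585
v -1.146 3.756 -1.249
v -0.326 2.468 -1.72
v -0.134 2.736 -1.948
v -0.113 3.025 -2.224
v -0.266 3.278 -2.494
v -0.563 3.446 -2.703
v -0.945 3.494 -2.812
v -1.338 3.414 -2.798
v -1.662 3.221 -2.663
v -1.854 2.953 -2.435
v -1.875 2.664 -2.159
v -1.722 2.41 -1.889
v -1.425 2.243 -1.679
v -1.043 2.194 -1.571
f 2 1 5
f 2 5 3
f 3 5 6
f 3 6 4
f 5 1 7
f 5 7 6
f 6 7 8
f 6 8 4
f 7 1 9
f 7 9 8
f 8 9 10
f 8 10 4
f 9 1 11
f 9 11 10
f 10 11 12
f 10 12 4
f 11 1 13
f 11 13 12
f 12 13 14
f 12 14 4
f 13 1 15
f 13 15 14
f 14 15 16
f 14 16 4
f 15 1 17
f 15 17 16
f 16 17 18
f 16 18 4
f 17 1 19
f 17 19 18
f 18 19 20
f 18 20 4
f 19 1 21
f 19 21 20
f 20 21 22
f 20 22 4
f 21 1 23
f 21 23 22
f 22 23 24
f 22 24 4
f 23 1 25
f 23 25 24
f 24 25 26
f 24 26 4
f 25 1 2
f 25 2 26
f 26 2 3
f 26 3 4
f 28 27 30
f 28 30 29
f 30 27 31
f 30 31 29
f 31 27 32
f 31 32 29
f 32 27 33
f 32 33 29
f 33 27 34
f 33 34 29
f 34 27 35
f 34 35 29
f 35 27 36
f 35 36 29
f 36 27 37
f 36 37 29
f 37 27 38
f 37 38 29
f 38 27 39
f 38 39 29
f 39 27 28
f 39 28 29
f 41 40 43
f 41 43 42
f 43 40 44
f 43 44 42
f 44 40 45
f 44 45 42
f 45 40 46
f 45 46 42
f 46 40 47
f 46 47 42
f 47 40 48
f 47 48 42
f 48 40 49
f 48 49 42
f 49 40 50
f 49 50 42
f 50 40 51
f 50 51 42
f 51 40 52
f 51 52 42
f 52 40 53
f 52 53 42
f 53 40 54
f 53 54 42
f 54 40 55
f 54 55 42
f 55 40 56
f 55 56 42
f 56 40 57
f 56 57 42
f 57 40 41
f 57 41 42
f 59 58 61
f 59 61 60
f 61 58 62
f 61 62 60
f 62 58 63
f 62 63 60
f 63 58 64
f 63 64 60
f 64 58 65
f 64 65 60
f 65 58 66
f 65 66 60
f 66 58 67
f 66 67 60
f 67 58 68
f 67 68 60
f 68 58 69
f 68 69 60
f 69 58 70
f 69 70 60
f 70 58 71
f 70 71 60
f 71 58 72
f 71 72 60
f 72 58 73
f 72 73 60
f 73 58 59
f 73 59 60



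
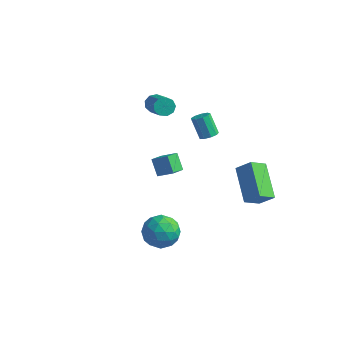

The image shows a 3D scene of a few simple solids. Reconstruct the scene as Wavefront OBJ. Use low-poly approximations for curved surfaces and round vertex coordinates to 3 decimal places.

v -2.794 3.395 -0.535
v -2.528 3.218 -1.019
v -1.199 2.069 0.131
v -1.466 2.245 0.615
v -2.358 3.55 -0.884
v -1.029 2.401 0.267
v -2.392 3.809 -0.585
v -1.063 2.66 0.565
v -2.615 3.874 -0.264
v -1.286 2.725 0.887
v -2.921 3.715 -0.069
v -1.593 2.566 1.082
v -3.168 3.406 -0.092
v -1.84 2.256 1.058
v -3.241 3.091 -0.323
v -1.912 1.942 0.828
v -3.104 2.919 -0.653
v -1.775 1.769 0.497
v -2.822 2.969 -0.928
v -1.494 1.82 0.223
v 2.484 -2.636 -2.968
v 2.842 -3.209 -3.717
v 1.278 -3.711 -2.723
v 1.636 -4.284 -3.472
v 2.156 -4.196 -2.611
v 2.901 -3.532 -2.763
v 1.219 -3.388 -3.677
v 1.964 -2.724 -3.829
v 2.06 -3.674 -4.156
v 2.639 -4.173 -3.497
v 1.481 -2.747 -2.943
v 2.06 -3.246 -2.284
v 2.769 -2.829 -3.364
v 1.351 -4.091 -3.076
v 1.657 -4.04 -2.57
v 1.867 -4.377 -3.01
v 2.803 -3.018 -2.803
v 3.014 -3.355 -3.244
v 2.611 -3.935 -2.593
v 1.106 -3.565 -3.196
v 1.317 -3.902 -3.637
v 2.253 -2.543 -3.43
v 2.463 -2.88 -3.87
v 1.509 -2.985 -3.847
v 2.52 -3.438 -4.062
v 1.811 -4.07 -3.918
v 1.566 -3.543 -4.039
v 2.004 -3.153 -4.128
v 2.86 -3.732 -3.675
v 2.152 -4.364 -3.531
v 2.457 -4.312 -3.025
v 2.895 -3.922 -3.114
v 2.401 -4.005 -3.933
v 1.968 -2.556 -2.909
v 1.26 -3.188 -2.765
v 1.225 -2.998 -3.326
v 1.663 -2.608 -3.415
v 2.309 -2.85 -2.522
v 1.6 -3.482 -2.378
v 2.116 -3.767 -2.312
v 2.554 -3.377 -2.401
v 1.719 -2.915 -2.507
v 0.707 -1.363 0.387
v 0.662 -2.139 0.678
v 1.527 -1.216 0.904
v 1.482 -1.992 1.195
v 1.258 -1.688 -0.395
v 1.213 -2.464 -0.104
v 2.078 -1.541 0.122
v 2.033 -2.317 0.413
v 4.151 2.319 -4.507
v 3.777 1.445 -3.897
v 2.83 3.634 -3.436
v 2.456 2.76 -2.825
v 4.924 2.5 -3.775
v 4.55 1.626 -3.164
v 3.603 3.815 -2.703
v 3.229 2.941 -2.093
v 1.875 1.107 0.71
v 2.315 1.135 0.967
v 1.684 1.341 2.026
v 1.245 1.313 1.77
v 2.224 1.451 0.851
v 1.593 1.657 1.91
v 1.97 1.607 0.67
v 1.339 1.812 1.729
v 1.671 1.528 0.507
v 1.041 1.734 1.566
v 1.468 1.252 0.44
v 0.837 1.458 1.499
v 1.456 0.909 0.499
v 0.825 1.115 1.558
v 1.64 0.658 0.657
v 1.009 0.864 1.716
v 1.934 0.617 0.84
v 1.303 0.823 1.9
v 2.201 0.806 0.963
v 1.57 1.012 2.022
f 2 1 5
f 2 5 3
f 3 5 6
f 3 6 4
f 5 1 7
f 5 7 6
f 6 7 8
f 6 8 4
f 7 1 9
f 7 9 8
f 8 9 10
f 8 10 4
f 9 1 11
f 9 11 10
f 10 11 12
f 10 12 4
f 11 1 13
f 11 13 12
f 12 13 14
f 12 14 4
f 13 1 15
f 13 15 14
f 14 15 16
f 14 16 4
f 15 1 17
f 15 17 16
f 16 17 18
f 16 18 4
f 17 1 19
f 17 19 18
f 18 19 20
f 18 20 4
f 19 1 2
f 19 2 20
f 20 2 3
f 20 3 4
f 21 58 37
f 58 32 61
f 37 61 26
f 58 61 37
f 21 37 33
f 37 26 38
f 33 38 22
f 37 38 33
f 21 33 42
f 33 22 43
f 42 43 28
f 33 43 42
f 21 42 54
f 42 28 57
f 54 57 31
f 42 57 54
f 21 54 58
f 54 31 62
f 58 62 32
f 54 62 58
f 22 38 49
f 38 26 52
f 49 52 30
f 38 52 49
f 26 61 39
f 61 32 60
f 39 60 25
f 61 60 39
f 32 62 59
f 62 31 55
f 59 55 23
f 62 55 59
f 31 57 56
f 57 28 44
f 56 44 27
f 57 44 56
f 28 43 48
f 43 22 45
f 48 45 29
f 43 45 48
f 24 50 36
f 50 30 51
f 36 51 25
f 50 51 36
f 24 36 34
f 36 25 35
f 34 35 23
f 36 35 34
f 24 34 41
f 34 23 40
f 41 40 27
f 34 40 41
f 24 41 46
f 41 27 47
f 46 47 29
f 41 47 46
f 24 46 50
f 46 29 53
f 50 53 30
f 46 53 50
f 25 51 39
f 51 30 52
f 39 52 26
f 51 52 39
f 23 35 59
f 35 25 60
f 59 60 32
f 35 60 59
f 27 40 56
f 40 23 55
f 56 55 31
f 40 55 56
f 29 47 48
f 47 27 44
f 48 44 28
f 47 44 48
f 30 53 49
f 53 29 45
f 49 45 22
f 53 45 49
f 64 66 63
f 67 64 63
f 63 66 65
f 65 67 63
f 64 70 66
f 68 64 67
f 68 70 64
f 66 70 65
f 69 67 65
f 65 70 69
f 69 68 67
f 70 68 69
f 72 74 71
f 75 72 71
f 71 74 73
f 73 75 71
f 72 78 74
f 76 72 75
f 76 78 72
f 74 78 73
f 77 75 73
f 73 78 77
f 77 76 75
f 78 76 77
f 80 79 83
f 80 83 81
f 81 83 84
f 81 84 82
f 83 79 85
f 83 85 84
f 84 85 86
f 84 86 82
f 85 79 87
f 85 87 86
f 86 87 88
f 86 88 82
f 87 79 89
f 87 89 88
f 88 89 90
f 88 90 82
f 89 79 91
f 89 91 90
f 90 91 92
f 90 92 82
f 91 79 93
f 91 93 92
f 92 93 94
f 92 94 82
f 93 79 95
f 93 95 94
f 94 95 96
f 94 96 82
f 95 79 97
f 95 97 96
f 96 97 98
f 96 98 82
f 97 79 80
f 97 80 98
f 98 80 81
f 98 81 82

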